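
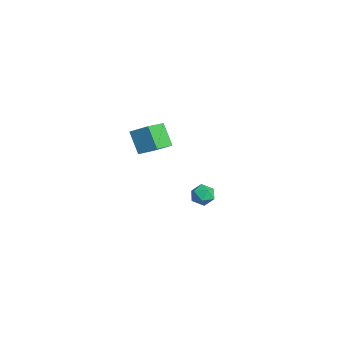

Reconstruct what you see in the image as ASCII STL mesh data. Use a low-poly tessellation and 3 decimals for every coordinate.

solid 
facet normal -0.558 0.766 -0.320
outer loop
vertex -0.509 -1.484 4.175
vertex 0.323 -1.317 3.125
vertex -1.132 -2.191 3.569
endloop
endfacet
facet normal -0.616 -0.124 0.778
outer loop
vertex -0.423 -3.163 3.975
vertex -0.509 -1.484 4.175
vertex -1.132 -2.191 3.569
endloop
endfacet
facet normal -0.558 0.766 -0.321
outer loop
vertex -1.132 -2.191 3.569
vertex 0.323 -1.317 3.125
vertex -0.299 -2.024 2.519
endloop
endfacet
facet normal -0.556 -0.631 -0.541
outer loop
vertex -0.299 -2.024 2.519
vertex -0.423 -3.163 3.975
vertex -1.132 -2.191 3.569
endloop
endfacet
facet normal 0.556 0.631 0.541
outer loop
vertex -0.509 -1.484 4.175
vertex 1.032 -2.289 3.531
vertex 0.323 -1.317 3.125
endloop
endfacet
facet normal -0.616 -0.124 0.778
outer loop
vertex 0.199 -2.456 4.581
vertex -0.509 -1.484 4.175
vertex -0.423 -3.163 3.975
endloop
endfacet
facet normal 0.556 0.631 0.541
outer loop
vertex 0.199 -2.456 4.581
vertex 1.032 -2.289 3.531
vertex -0.509 -1.484 4.175
endloop
endfacet
facet normal 0.616 0.125 -0.778
outer loop
vertex 0.323 -1.317 3.125
vertex 1.032 -2.289 3.531
vertex -0.299 -2.024 2.519
endloop
endfacet
facet normal -0.556 -0.631 -0.541
outer loop
vertex 0.409 -2.996 2.925
vertex -0.423 -3.163 3.975
vertex -0.299 -2.024 2.519
endloop
endfacet
facet normal 0.616 0.124 -0.778
outer loop
vertex -0.299 -2.024 2.519
vertex 1.032 -2.289 3.531
vertex 0.409 -2.996 2.925
endloop
endfacet
facet normal 0.558 -0.766 0.320
outer loop
vertex 0.409 -2.996 2.925
vertex 0.199 -2.456 4.581
vertex -0.423 -3.163 3.975
endloop
endfacet
facet normal 0.557 -0.766 0.320
outer loop
vertex 1.032 -2.289 3.531
vertex 0.199 -2.456 4.581
vertex 0.409 -2.996 2.925
endloop
endfacet
facet normal 0.042 -0.190 0.981
outer loop
vertex -2.284 1.358 -2.321
vertex -2.97 1.251 -2.312
vertex -2.537 0.722 -2.433
endloop
endfacet
facet normal 0.653 -0.376 0.658
outer loop
vertex -2.284 1.358 -2.321
vertex -2.537 0.722 -2.433
vertex -2.012 0.959 -2.819
endloop
endfacet
facet normal 0.919 0.204 0.338
outer loop
vertex -2.284 1.358 -2.321
vertex -2.012 0.959 -2.819
vertex -2.119 1.635 -2.936
endloop
endfacet
facet normal 0.472 0.749 0.464
outer loop
vertex -2.284 1.358 -2.321
vertex -2.119 1.635 -2.936
vertex -2.712 1.815 -2.623
endloop
endfacet
facet normal -0.068 0.505 0.860
outer loop
vertex -2.284 1.358 -2.321
vertex -2.712 1.815 -2.623
vertex -2.97 1.251 -2.312
endloop
endfacet
facet normal 0.498 -0.854 0.153
outer loop
vertex -2.012 0.959 -2.819
vertex -2.537 0.722 -2.433
vertex -2.528 0.605 -3.117
endloop
endfacet
facet normal -0.488 -0.554 0.674
outer loop
vertex -2.537 0.722 -2.433
vertex -2.97 1.251 -2.312
vertex -3.121 0.785 -2.804
endloop
endfacet
facet normal -0.668 0.570 0.479
outer loop
vertex -2.97 1.251 -2.312
vertex -2.712 1.815 -2.623
vertex -3.228 1.461 -2.921
endloop
endfacet
facet normal 0.207 0.965 -0.162
outer loop
vertex -2.712 1.815 -2.623
vertex -2.119 1.635 -2.936
vertex -2.703 1.698 -3.307
endloop
endfacet
facet normal 0.928 0.084 -0.364
outer loop
vertex -2.119 1.635 -2.936
vertex -2.012 0.959 -2.819
vertex -2.27 1.169 -3.428
endloop
endfacet
facet normal -0.472 -0.749 -0.464
outer loop
vertex -2.956 1.062 -3.419
vertex -2.528 0.605 -3.117
vertex -3.121 0.785 -2.804
endloop
endfacet
facet normal -0.919 -0.204 -0.338
outer loop
vertex -2.956 1.062 -3.419
vertex -3.121 0.785 -2.804
vertex -3.228 1.461 -2.921
endloop
endfacet
facet normal -0.653 0.376 -0.658
outer loop
vertex -2.956 1.062 -3.419
vertex -3.228 1.461 -2.921
vertex -2.703 1.698 -3.307
endloop
endfacet
facet normal -0.042 0.190 -0.981
outer loop
vertex -2.956 1.062 -3.419
vertex -2.703 1.698 -3.307
vertex -2.27 1.169 -3.428
endloop
endfacet
facet normal 0.068 -0.505 -0.860
outer loop
vertex -2.956 1.062 -3.419
vertex -2.27 1.169 -3.428
vertex -2.528 0.605 -3.117
endloop
endfacet
facet normal -0.207 -0.965 0.162
outer loop
vertex -3.121 0.785 -2.804
vertex -2.528 0.605 -3.117
vertex -2.537 0.722 -2.433
endloop
endfacet
facet normal -0.928 -0.084 0.364
outer loop
vertex -3.228 1.461 -2.921
vertex -3.121 0.785 -2.804
vertex -2.97 1.251 -2.312
endloop
endfacet
facet normal -0.498 0.854 -0.153
outer loop
vertex -2.703 1.698 -3.307
vertex -3.228 1.461 -2.921
vertex -2.712 1.815 -2.623
endloop
endfacet
facet normal 0.488 0.554 -0.674
outer loop
vertex -2.27 1.169 -3.428
vertex -2.703 1.698 -3.307
vertex -2.119 1.635 -2.936
endloop
endfacet
facet normal 0.668 -0.570 -0.479
outer loop
vertex -2.528 0.605 -3.117
vertex -2.27 1.169 -3.428
vertex -2.012 0.959 -2.819
endloop
endfacet

endsolid


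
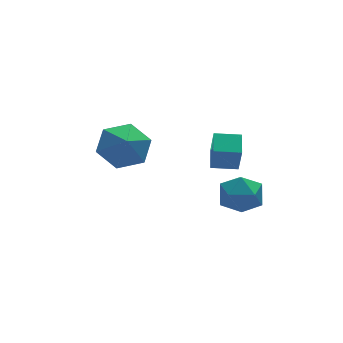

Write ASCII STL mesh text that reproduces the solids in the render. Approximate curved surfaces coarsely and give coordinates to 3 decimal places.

solid 
facet normal -0.134 0.638 0.758
outer loop
vertex 0.963 -3.05 -0.931
vertex 0.009 -3.304 -0.886
vertex 0.678 -3.798 -0.352
endloop
endfacet
facet normal 0.533 0.382 0.755
outer loop
vertex 0.963 -3.05 -0.931
vertex 0.678 -3.798 -0.352
vertex 1.502 -3.877 -0.893
endloop
endfacet
facet normal 0.828 0.546 0.127
outer loop
vertex 0.963 -3.05 -0.931
vertex 1.502 -3.877 -0.893
vertex 1.342 -3.432 -1.76
endloop
endfacet
facet normal 0.346 0.902 -0.257
outer loop
vertex 0.963 -3.05 -0.931
vertex 1.342 -3.432 -1.76
vertex 0.42 -3.077 -1.756
endloop
endfacet
facet normal -0.249 0.959 0.133
outer loop
vertex 0.963 -3.05 -0.931
vertex 0.42 -3.077 -1.756
vertex 0.009 -3.304 -0.886
endloop
endfacet
facet normal 0.496 -0.330 0.803
outer loop
vertex 1.502 -3.877 -0.893
vertex 0.678 -3.798 -0.352
vertex 0.88 -4.643 -0.824
endloop
endfacet
facet normal -0.583 0.084 0.808
outer loop
vertex 0.678 -3.798 -0.352
vertex 0.009 -3.304 -0.886
vertex -0.042 -4.288 -0.82
endloop
endfacet
facet normal -0.769 0.606 -0.205
outer loop
vertex 0.009 -3.304 -0.886
vertex 0.42 -3.077 -1.756
vertex -0.202 -3.843 -1.687
endloop
endfacet
facet normal 0.194 0.513 -0.836
outer loop
vertex 0.42 -3.077 -1.756
vertex 1.342 -3.432 -1.76
vertex 0.622 -3.922 -2.228
endloop
endfacet
facet normal 0.975 -0.065 -0.213
outer loop
vertex 1.342 -3.432 -1.76
vertex 1.502 -3.877 -0.893
vertex 1.291 -4.416 -1.694
endloop
endfacet
facet normal -0.346 -0.902 0.257
outer loop
vertex 0.337 -4.67 -1.649
vertex 0.88 -4.643 -0.824
vertex -0.042 -4.288 -0.82
endloop
endfacet
facet normal -0.828 -0.546 -0.127
outer loop
vertex 0.337 -4.67 -1.649
vertex -0.042 -4.288 -0.82
vertex -0.202 -3.843 -1.687
endloop
endfacet
facet normal -0.533 -0.382 -0.755
outer loop
vertex 0.337 -4.67 -1.649
vertex -0.202 -3.843 -1.687
vertex 0.622 -3.922 -2.228
endloop
endfacet
facet normal 0.134 -0.638 -0.758
outer loop
vertex 0.337 -4.67 -1.649
vertex 0.622 -3.922 -2.228
vertex 1.291 -4.416 -1.694
endloop
endfacet
facet normal 0.249 -0.959 -0.133
outer loop
vertex 0.337 -4.67 -1.649
vertex 1.291 -4.416 -1.694
vertex 0.88 -4.643 -0.824
endloop
endfacet
facet normal -0.194 -0.513 0.836
outer loop
vertex -0.042 -4.288 -0.82
vertex 0.88 -4.643 -0.824
vertex 0.678 -3.798 -0.352
endloop
endfacet
facet normal -0.975 0.065 0.213
outer loop
vertex -0.202 -3.843 -1.687
vertex -0.042 -4.288 -0.82
vertex 0.009 -3.304 -0.886
endloop
endfacet
facet normal -0.496 0.330 -0.803
outer loop
vertex 0.622 -3.922 -2.228
vertex -0.202 -3.843 -1.687
vertex 0.42 -3.077 -1.756
endloop
endfacet
facet normal 0.583 -0.084 -0.808
outer loop
vertex 1.291 -4.416 -1.694
vertex 0.622 -3.922 -2.228
vertex 1.342 -3.432 -1.76
endloop
endfacet
facet normal 0.769 -0.606 0.205
outer loop
vertex 0.88 -4.643 -0.824
vertex 1.291 -4.416 -1.694
vertex 1.502 -3.877 -0.893
endloop
endfacet
facet normal -0.933 0.351 0.081
outer loop
vertex -0.002 -2.647 0.55
vertex 0.37 -1.735 0.882
vertex 0.053 -2.203 -0.734
endloop
endfacet
facet normal -0.357 -0.878 -0.319
outer loop
vertex 1.07 -2.585 -0.822
vertex -0.002 -2.647 0.55
vertex 0.053 -2.203 -0.734
endloop
endfacet
facet normal -0.933 0.352 0.081
outer loop
vertex 0.053 -2.203 -0.734
vertex 0.37 -1.735 0.882
vertex 0.426 -1.29 -0.402
endloop
endfacet
facet normal 0.041 0.327 -0.944
outer loop
vertex 0.426 -1.29 -0.402
vertex 1.07 -2.585 -0.822
vertex 0.053 -2.203 -0.734
endloop
endfacet
facet normal -0.041 -0.327 0.944
outer loop
vertex -0.002 -2.647 0.55
vertex 1.387 -2.117 0.794
vertex 0.37 -1.735 0.882
endloop
endfacet
facet normal -0.358 -0.877 -0.320
outer loop
vertex 1.014 -3.03 0.462
vertex -0.002 -2.647 0.55
vertex 1.07 -2.585 -0.822
endloop
endfacet
facet normal -0.041 -0.327 0.944
outer loop
vertex 1.014 -3.03 0.462
vertex 1.387 -2.117 0.794
vertex -0.002 -2.647 0.55
endloop
endfacet
facet normal 0.357 0.878 0.320
outer loop
vertex 0.37 -1.735 0.882
vertex 1.387 -2.117 0.794
vertex 0.426 -1.29 -0.402
endloop
endfacet
facet normal 0.041 0.327 -0.944
outer loop
vertex 1.442 -1.673 -0.49
vertex 1.07 -2.585 -0.822
vertex 0.426 -1.29 -0.402
endloop
endfacet
facet normal 0.358 0.877 0.319
outer loop
vertex 0.426 -1.29 -0.402
vertex 1.387 -2.117 0.794
vertex 1.442 -1.673 -0.49
endloop
endfacet
facet normal 0.933 -0.351 -0.081
outer loop
vertex 1.442 -1.673 -0.49
vertex 1.014 -3.03 0.462
vertex 1.07 -2.585 -0.822
endloop
endfacet
facet normal 0.933 -0.351 -0.082
outer loop
vertex 1.387 -2.117 0.794
vertex 1.014 -3.03 0.462
vertex 1.442 -1.673 -0.49
endloop
endfacet
facet normal 0.103 0.673 -0.732
outer loop
vertex -2.693 -3.12 2.189
vertex -3.757 -3.057 2.097
vertex -3.239 -2.405 2.769
endloop
endfacet
facet normal 0.562 -0.218 0.798
outer loop
vertex -2.693 -3.12 2.189
vertex -3.239 -2.405 2.769
vertex -3.863 -3.743 2.843
endloop
endfacet
facet normal 0.104 0.673 -0.733
outer loop
vertex -3.239 -2.405 2.769
vertex -3.757 -3.057 2.097
vertex -4.303 -2.342 2.676
endloop
endfacet
facet normal -0.081 0.093 0.992
outer loop
vertex -3.239 -2.405 2.769
vertex -4.303 -2.342 2.676
vertex -3.863 -3.743 2.843
endloop
endfacet
facet normal 0.104 0.673 -0.733
outer loop
vertex -4.303 -2.342 2.676
vertex -3.757 -3.057 2.097
vertex -4.821 -2.994 2.004
endloop
endfacet
facet normal -0.713 -0.142 0.687
outer loop
vertex -4.303 -2.342 2.676
vertex -4.821 -2.994 2.004
vertex -3.863 -3.743 2.843
endloop
endfacet
facet normal 0.104 0.673 -0.732
outer loop
vertex -4.821 -2.994 2.004
vertex -3.757 -3.057 2.097
vertex -4.275 -3.709 1.424
endloop
endfacet
facet normal -0.702 -0.688 0.187
outer loop
vertex -4.821 -2.994 2.004
vertex -4.275 -3.709 1.424
vertex -3.863 -3.743 2.843
endloop
endfacet
facet normal 0.103 0.674 -0.732
outer loop
vertex -4.275 -3.709 1.424
vertex -3.757 -3.057 2.097
vertex -3.211 -3.771 1.517
endloop
endfacet
facet normal -0.058 -0.998 -0.007
outer loop
vertex -4.275 -3.709 1.424
vertex -3.211 -3.771 1.517
vertex -3.863 -3.743 2.843
endloop
endfacet
facet normal 0.103 0.673 -0.732
outer loop
vertex -3.211 -3.771 1.517
vertex -3.757 -3.057 2.097
vertex -2.693 -3.12 2.189
endloop
endfacet
facet normal 0.573 -0.763 0.298
outer loop
vertex -3.211 -3.771 1.517
vertex -2.693 -3.12 2.189
vertex -3.863 -3.743 2.843
endloop
endfacet

endsolid


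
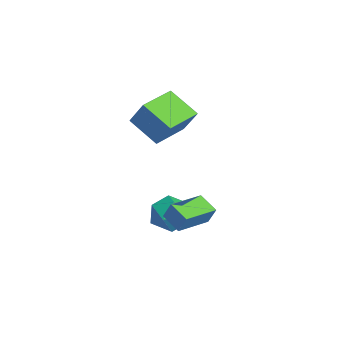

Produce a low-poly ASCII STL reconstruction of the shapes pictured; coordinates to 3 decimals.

solid 
facet normal 0.388 0.921 -0.025
outer loop
vertex -0.322 1.944 -2.32
vertex -0.51 2.051 -1.302
vertex 0.399 1.659 -1.626
endloop
endfacet
facet normal 0.694 0.502 -0.515
outer loop
vertex -0.322 1.944 -2.32
vertex 0.399 1.659 -1.626
vertex 0.213 1.062 -2.459
endloop
endfacet
facet normal 0.182 0.260 -0.948
outer loop
vertex -0.322 1.944 -2.32
vertex 0.213 1.062 -2.459
vertex -0.81 1.085 -2.649
endloop
endfacet
facet normal -0.439 0.528 -0.727
outer loop
vertex -0.322 1.944 -2.32
vertex -0.81 1.085 -2.649
vertex -1.257 1.696 -1.935
endloop
endfacet
facet normal -0.313 0.937 -0.156
outer loop
vertex -0.322 1.944 -2.32
vertex -1.257 1.696 -1.935
vertex -0.51 2.051 -1.302
endloop
endfacet
facet normal 0.982 -0.057 -0.178
outer loop
vertex 0.213 1.062 -2.459
vertex 0.399 1.659 -1.626
vertex 0.357 0.624 -1.525
endloop
endfacet
facet normal 0.487 0.621 0.615
outer loop
vertex 0.399 1.659 -1.626
vertex -0.51 2.051 -1.302
vertex -0.09 1.235 -0.811
endloop
endfacet
facet normal -0.648 0.646 0.403
outer loop
vertex -0.51 2.051 -1.302
vertex -1.257 1.696 -1.935
vertex -1.113 1.258 -1.001
endloop
endfacet
facet normal -0.854 -0.016 -0.521
outer loop
vertex -1.257 1.696 -1.935
vertex -0.81 1.085 -2.649
vertex -1.299 0.661 -1.834
endloop
endfacet
facet normal 0.153 -0.450 -0.880
outer loop
vertex -0.81 1.085 -2.649
vertex 0.213 1.062 -2.459
vertex -0.39 0.269 -2.158
endloop
endfacet
facet normal 0.439 -0.528 0.727
outer loop
vertex -0.578 0.376 -1.14
vertex 0.357 0.624 -1.525
vertex -0.09 1.235 -0.811
endloop
endfacet
facet normal -0.182 -0.260 0.948
outer loop
vertex -0.578 0.376 -1.14
vertex -0.09 1.235 -0.811
vertex -1.113 1.258 -1.001
endloop
endfacet
facet normal -0.694 -0.502 0.515
outer loop
vertex -0.578 0.376 -1.14
vertex -1.113 1.258 -1.001
vertex -1.299 0.661 -1.834
endloop
endfacet
facet normal -0.388 -0.921 0.025
outer loop
vertex -0.578 0.376 -1.14
vertex -1.299 0.661 -1.834
vertex -0.39 0.269 -2.158
endloop
endfacet
facet normal 0.313 -0.937 0.156
outer loop
vertex -0.578 0.376 -1.14
vertex -0.39 0.269 -2.158
vertex 0.357 0.624 -1.525
endloop
endfacet
facet normal 0.854 0.016 0.521
outer loop
vertex -0.09 1.235 -0.811
vertex 0.357 0.624 -1.525
vertex 0.399 1.659 -1.626
endloop
endfacet
facet normal -0.153 0.450 0.880
outer loop
vertex -1.113 1.258 -1.001
vertex -0.09 1.235 -0.811
vertex -0.51 2.051 -1.302
endloop
endfacet
facet normal -0.982 0.057 0.178
outer loop
vertex -1.299 0.661 -1.834
vertex -1.113 1.258 -1.001
vertex -1.257 1.696 -1.935
endloop
endfacet
facet normal -0.487 -0.621 -0.615
outer loop
vertex -0.39 0.269 -2.158
vertex -1.299 0.661 -1.834
vertex -0.81 1.085 -2.649
endloop
endfacet
facet normal 0.648 -0.646 -0.403
outer loop
vertex 0.357 0.624 -1.525
vertex -0.39 0.269 -2.158
vertex 0.213 1.062 -2.459
endloop
endfacet
facet normal -0.581 0.811 0.068
outer loop
vertex -4.336 2.213 3.713
vertex -3.171 3.129 2.745
vertex -5.087 1.784 2.403
endloop
endfacet
facet normal -0.658 -0.517 0.547
outer loop
vertex -3.989 0.251 2.275
vertex -4.336 2.213 3.713
vertex -5.087 1.784 2.403
endloop
endfacet
facet normal -0.581 0.811 0.068
outer loop
vertex -5.087 1.784 2.403
vertex -3.171 3.129 2.745
vertex -3.922 2.7 1.435
endloop
endfacet
facet normal -0.479 -0.273 -0.834
outer loop
vertex -3.922 2.7 1.435
vertex -3.989 0.251 2.275
vertex -5.087 1.784 2.403
endloop
endfacet
facet normal 0.479 0.273 0.834
outer loop
vertex -4.336 2.213 3.713
vertex -2.073 1.596 2.617
vertex -3.171 3.129 2.745
endloop
endfacet
facet normal -0.658 -0.517 0.547
outer loop
vertex -3.238 0.68 3.585
vertex -4.336 2.213 3.713
vertex -3.989 0.251 2.275
endloop
endfacet
facet normal 0.479 0.273 0.834
outer loop
vertex -3.238 0.68 3.585
vertex -2.073 1.596 2.617
vertex -4.336 2.213 3.713
endloop
endfacet
facet normal 0.658 0.517 -0.547
outer loop
vertex -3.171 3.129 2.745
vertex -2.073 1.596 2.617
vertex -3.922 2.7 1.435
endloop
endfacet
facet normal -0.479 -0.273 -0.834
outer loop
vertex -2.824 1.167 1.307
vertex -3.989 0.251 2.275
vertex -3.922 2.7 1.435
endloop
endfacet
facet normal 0.658 0.517 -0.547
outer loop
vertex -3.922 2.7 1.435
vertex -2.073 1.596 2.617
vertex -2.824 1.167 1.307
endloop
endfacet
facet normal 0.581 -0.811 -0.068
outer loop
vertex -2.824 1.167 1.307
vertex -3.238 0.68 3.585
vertex -3.989 0.251 2.275
endloop
endfacet
facet normal 0.581 -0.811 -0.068
outer loop
vertex -2.073 1.596 2.617
vertex -3.238 0.68 3.585
vertex -2.824 1.167 1.307
endloop
endfacet
facet normal -0.826 -0.388 0.408
outer loop
vertex 1.268 0.738 -0.039
vertex 0.468 2.262 -0.209
vertex 0.959 0.479 -0.91
endloop
endfacet
facet normal 0.462 -0.881 0.098
outer loop
vertex 1.852 0.898 -1.351
vertex 1.268 0.738 -0.039
vertex 0.959 0.479 -0.91
endloop
endfacet
facet normal -0.826 -0.388 0.408
outer loop
vertex 0.959 0.479 -0.91
vertex 0.468 2.262 -0.209
vertex 0.159 2.003 -1.08
endloop
endfacet
facet normal -0.322 -0.270 -0.908
outer loop
vertex 0.159 2.003 -1.08
vertex 1.852 0.898 -1.351
vertex 0.959 0.479 -0.91
endloop
endfacet
facet normal 0.322 0.270 0.908
outer loop
vertex 1.268 0.738 -0.039
vertex 1.361 2.681 -0.65
vertex 0.468 2.262 -0.209
endloop
endfacet
facet normal 0.462 -0.881 0.098
outer loop
vertex 2.161 1.157 -0.48
vertex 1.268 0.738 -0.039
vertex 1.852 0.898 -1.351
endloop
endfacet
facet normal 0.322 0.270 0.908
outer loop
vertex 2.161 1.157 -0.48
vertex 1.361 2.681 -0.65
vertex 1.268 0.738 -0.039
endloop
endfacet
facet normal -0.462 0.881 -0.098
outer loop
vertex 0.468 2.262 -0.209
vertex 1.361 2.681 -0.65
vertex 0.159 2.003 -1.08
endloop
endfacet
facet normal -0.322 -0.270 -0.908
outer loop
vertex 1.052 2.422 -1.521
vertex 1.852 0.898 -1.351
vertex 0.159 2.003 -1.08
endloop
endfacet
facet normal -0.462 0.881 -0.098
outer loop
vertex 0.159 2.003 -1.08
vertex 1.361 2.681 -0.65
vertex 1.052 2.422 -1.521
endloop
endfacet
facet normal 0.826 0.388 -0.408
outer loop
vertex 1.052 2.422 -1.521
vertex 2.161 1.157 -0.48
vertex 1.852 0.898 -1.351
endloop
endfacet
facet normal 0.826 0.388 -0.408
outer loop
vertex 1.361 2.681 -0.65
vertex 2.161 1.157 -0.48
vertex 1.052 2.422 -1.521
endloop
endfacet

endsolid


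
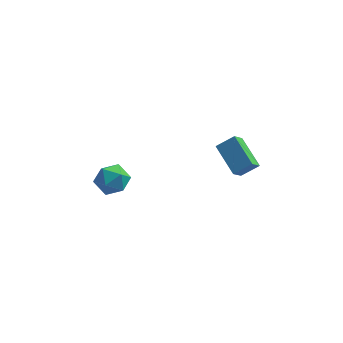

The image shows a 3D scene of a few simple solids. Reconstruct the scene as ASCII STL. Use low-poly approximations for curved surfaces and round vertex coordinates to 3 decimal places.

solid 
facet normal -0.536 0.732 0.422
outer loop
vertex 1.502 -2.359 4.169
vertex 1.776 -1.8 3.547
vertex 0.764 -2.592 3.636
endloop
endfacet
facet normal -0.310 -0.635 0.707
outer loop
vertex 1.604 -3.74 2.973
vertex 1.502 -2.359 4.169
vertex 0.764 -2.592 3.636
endloop
endfacet
facet normal -0.535 0.731 0.423
outer loop
vertex 0.764 -2.592 3.636
vertex 1.776 -1.8 3.547
vertex 1.037 -2.032 3.014
endloop
endfacet
facet normal -0.786 -0.247 -0.567
outer loop
vertex 1.037 -2.032 3.014
vertex 1.604 -3.74 2.973
vertex 0.764 -2.592 3.636
endloop
endfacet
facet normal 0.785 0.247 0.568
outer loop
vertex 1.502 -2.359 4.169
vertex 2.616 -2.948 2.884
vertex 1.776 -1.8 3.547
endloop
endfacet
facet normal -0.311 -0.635 0.707
outer loop
vertex 2.343 -3.508 3.506
vertex 1.502 -2.359 4.169
vertex 1.604 -3.74 2.973
endloop
endfacet
facet normal 0.785 0.247 0.567
outer loop
vertex 2.343 -3.508 3.506
vertex 2.616 -2.948 2.884
vertex 1.502 -2.359 4.169
endloop
endfacet
facet normal 0.310 0.635 -0.707
outer loop
vertex 1.776 -1.8 3.547
vertex 2.616 -2.948 2.884
vertex 1.037 -2.032 3.014
endloop
endfacet
facet normal -0.785 -0.247 -0.568
outer loop
vertex 1.878 -3.181 2.351
vertex 1.604 -3.74 2.973
vertex 1.037 -2.032 3.014
endloop
endfacet
facet normal 0.310 0.635 -0.707
outer loop
vertex 1.037 -2.032 3.014
vertex 2.616 -2.948 2.884
vertex 1.878 -3.181 2.351
endloop
endfacet
facet normal 0.534 -0.732 -0.422
outer loop
vertex 1.878 -3.181 2.351
vertex 2.343 -3.508 3.506
vertex 1.604 -3.74 2.973
endloop
endfacet
facet normal 0.536 -0.731 -0.423
outer loop
vertex 2.616 -2.948 2.884
vertex 2.343 -3.508 3.506
vertex 1.878 -3.181 2.351
endloop
endfacet
facet normal -0.101 0.974 0.203
outer loop
vertex -3.39 -1.981 0.693
vertex -4.097 -2.143 1.119
vertex -3.355 -2.149 1.516
endloop
endfacet
facet normal 0.588 0.797 0.138
outer loop
vertex -3.39 -1.981 0.693
vertex -3.355 -2.149 1.516
vertex -2.784 -2.48 0.995
endloop
endfacet
facet normal 0.684 0.521 -0.512
outer loop
vertex -3.39 -1.981 0.693
vertex -2.784 -2.48 0.995
vertex -3.172 -2.678 0.275
endloop
endfacet
facet normal 0.055 0.526 -0.849
outer loop
vertex -3.39 -1.981 0.693
vertex -3.172 -2.678 0.275
vertex -3.984 -2.469 0.352
endloop
endfacet
facet normal -0.430 0.807 -0.406
outer loop
vertex -3.39 -1.981 0.693
vertex -3.984 -2.469 0.352
vertex -4.097 -2.143 1.119
endloop
endfacet
facet normal 0.731 0.289 0.618
outer loop
vertex -2.784 -2.48 0.995
vertex -3.355 -2.149 1.516
vertex -3.116 -2.951 1.608
endloop
endfacet
facet normal -0.382 0.575 0.723
outer loop
vertex -3.355 -2.149 1.516
vertex -4.097 -2.143 1.119
vertex -3.928 -2.742 1.685
endloop
endfacet
facet normal -0.916 0.303 -0.264
outer loop
vertex -4.097 -2.143 1.119
vertex -3.984 -2.469 0.352
vertex -4.316 -2.94 0.965
endloop
endfacet
facet normal -0.132 -0.152 -0.980
outer loop
vertex -3.984 -2.469 0.352
vertex -3.172 -2.678 0.275
vertex -3.745 -3.271 0.444
endloop
endfacet
facet normal 0.887 -0.160 -0.434
outer loop
vertex -3.172 -2.678 0.275
vertex -2.784 -2.48 0.995
vertex -3.003 -3.277 0.841
endloop
endfacet
facet normal -0.055 -0.526 0.849
outer loop
vertex -3.71 -3.439 1.267
vertex -3.116 -2.951 1.608
vertex -3.928 -2.742 1.685
endloop
endfacet
facet normal -0.684 -0.521 0.512
outer loop
vertex -3.71 -3.439 1.267
vertex -3.928 -2.742 1.685
vertex -4.316 -2.94 0.965
endloop
endfacet
facet normal -0.588 -0.797 -0.138
outer loop
vertex -3.71 -3.439 1.267
vertex -4.316 -2.94 0.965
vertex -3.745 -3.271 0.444
endloop
endfacet
facet normal 0.101 -0.974 -0.203
outer loop
vertex -3.71 -3.439 1.267
vertex -3.745 -3.271 0.444
vertex -3.003 -3.277 0.841
endloop
endfacet
facet normal 0.430 -0.807 0.406
outer loop
vertex -3.71 -3.439 1.267
vertex -3.003 -3.277 0.841
vertex -3.116 -2.951 1.608
endloop
endfacet
facet normal 0.132 0.152 0.980
outer loop
vertex -3.928 -2.742 1.685
vertex -3.116 -2.951 1.608
vertex -3.355 -2.149 1.516
endloop
endfacet
facet normal -0.887 0.160 0.434
outer loop
vertex -4.316 -2.94 0.965
vertex -3.928 -2.742 1.685
vertex -4.097 -2.143 1.119
endloop
endfacet
facet normal -0.731 -0.289 -0.618
outer loop
vertex -3.745 -3.271 0.444
vertex -4.316 -2.94 0.965
vertex -3.984 -2.469 0.352
endloop
endfacet
facet normal 0.382 -0.575 -0.723
outer loop
vertex -3.003 -3.277 0.841
vertex -3.745 -3.271 0.444
vertex -3.172 -2.678 0.275
endloop
endfacet
facet normal 0.916 -0.303 0.264
outer loop
vertex -3.116 -2.951 1.608
vertex -3.003 -3.277 0.841
vertex -2.784 -2.48 0.995
endloop
endfacet

endsolid


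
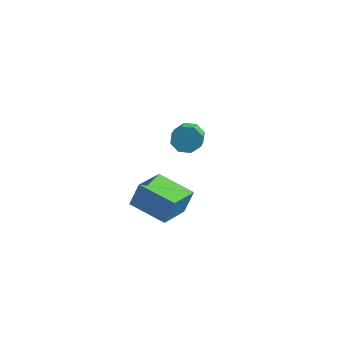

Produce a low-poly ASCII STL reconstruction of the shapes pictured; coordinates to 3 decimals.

solid 
facet normal -0.387 0.791 -0.475
outer loop
vertex 0.246 3.48 -4.779
vertex -0.135 3.684 -4.129
vertex 0.566 3.845 -4.432
endloop
endfacet
facet normal 0.751 -0.030 -0.660
outer loop
vertex 0.246 3.48 -4.779
vertex 0.566 3.845 -4.432
vertex 0.895 2.152 -3.98
endloop
endfacet
facet normal 0.751 -0.030 -0.660
outer loop
vertex 0.895 2.152 -3.98
vertex 0.566 3.845 -4.432
vertex 1.215 2.517 -3.633
endloop
endfacet
facet normal 0.387 -0.791 0.475
outer loop
vertex 0.895 2.152 -3.98
vertex 1.215 2.517 -3.633
vertex 0.515 2.356 -3.331
endloop
endfacet
facet normal -0.387 0.791 -0.474
outer loop
vertex 0.566 3.845 -4.432
vertex -0.135 3.684 -4.129
vertex 0.476 4.116 -3.907
endloop
endfacet
facet normal 0.910 0.411 -0.056
outer loop
vertex 0.566 3.845 -4.432
vertex 0.476 4.116 -3.907
vertex 1.215 2.517 -3.633
endloop
endfacet
facet normal 0.910 0.411 -0.056
outer loop
vertex 1.215 2.517 -3.633
vertex 0.476 4.116 -3.907
vertex 1.125 2.788 -3.109
endloop
endfacet
facet normal 0.387 -0.790 0.475
outer loop
vertex 1.215 2.517 -3.633
vertex 1.125 2.788 -3.109
vertex 0.515 2.356 -3.331
endloop
endfacet
facet normal -0.386 0.791 -0.475
outer loop
vertex 0.476 4.116 -3.907
vertex -0.135 3.684 -4.129
vertex 0.028 4.134 -3.513
endloop
endfacet
facet normal 0.536 0.612 0.582
outer loop
vertex 0.476 4.116 -3.907
vertex 0.028 4.134 -3.513
vertex 1.125 2.788 -3.109
endloop
endfacet
facet normal 0.536 0.612 0.582
outer loop
vertex 1.125 2.788 -3.109
vertex 0.028 4.134 -3.513
vertex 0.677 2.806 -2.715
endloop
endfacet
facet normal 0.387 -0.790 0.476
outer loop
vertex 1.125 2.788 -3.109
vertex 0.677 2.806 -2.715
vertex 0.515 2.356 -3.331
endloop
endfacet
facet normal -0.387 0.790 -0.475
outer loop
vertex 0.028 4.134 -3.513
vertex -0.135 3.684 -4.129
vertex -0.515 3.888 -3.48
endloop
endfacet
facet normal -0.152 0.453 0.878
outer loop
vertex 0.028 4.134 -3.513
vertex -0.515 3.888 -3.48
vertex 0.677 2.806 -2.715
endloop
endfacet
facet normal -0.151 0.454 0.878
outer loop
vertex 0.677 2.806 -2.715
vertex -0.515 3.888 -3.48
vertex 0.134 2.56 -2.681
endloop
endfacet
facet normal 0.388 -0.790 0.475
outer loop
vertex 0.677 2.806 -2.715
vertex 0.134 2.56 -2.681
vertex 0.515 2.356 -3.331
endloop
endfacet
facet normal -0.387 0.791 -0.475
outer loop
vertex -0.515 3.888 -3.48
vertex -0.135 3.684 -4.129
vertex -0.835 3.523 -3.827
endloop
endfacet
facet normal -0.751 0.030 0.660
outer loop
vertex -0.515 3.888 -3.48
vertex -0.835 3.523 -3.827
vertex 0.134 2.56 -2.681
endloop
endfacet
facet normal -0.751 0.030 0.660
outer loop
vertex 0.134 2.56 -2.681
vertex -0.835 3.523 -3.827
vertex -0.186 2.195 -3.028
endloop
endfacet
facet normal 0.387 -0.791 0.475
outer loop
vertex 0.134 2.56 -2.681
vertex -0.186 2.195 -3.028
vertex 0.515 2.356 -3.331
endloop
endfacet
facet normal -0.387 0.790 -0.475
outer loop
vertex -0.835 3.523 -3.827
vertex -0.135 3.684 -4.129
vertex -0.745 3.252 -4.351
endloop
endfacet
facet normal -0.910 -0.411 0.056
outer loop
vertex -0.835 3.523 -3.827
vertex -0.745 3.252 -4.351
vertex -0.186 2.195 -3.028
endloop
endfacet
facet normal -0.910 -0.411 0.056
outer loop
vertex -0.186 2.195 -3.028
vertex -0.745 3.252 -4.351
vertex -0.096 1.924 -3.553
endloop
endfacet
facet normal 0.387 -0.791 0.474
outer loop
vertex -0.186 2.195 -3.028
vertex -0.096 1.924 -3.553
vertex 0.515 2.356 -3.331
endloop
endfacet
facet normal -0.387 0.790 -0.476
outer loop
vertex -0.745 3.252 -4.351
vertex -0.135 3.684 -4.129
vertex -0.297 3.234 -4.745
endloop
endfacet
facet normal -0.536 -0.612 -0.582
outer loop
vertex -0.745 3.252 -4.351
vertex -0.297 3.234 -4.745
vertex -0.096 1.924 -3.553
endloop
endfacet
facet normal -0.536 -0.612 -0.582
outer loop
vertex -0.096 1.924 -3.553
vertex -0.297 3.234 -4.745
vertex 0.352 1.906 -3.947
endloop
endfacet
facet normal 0.386 -0.791 0.475
outer loop
vertex -0.096 1.924 -3.553
vertex 0.352 1.906 -3.947
vertex 0.515 2.356 -3.331
endloop
endfacet
facet normal -0.388 0.790 -0.475
outer loop
vertex -0.297 3.234 -4.745
vertex -0.135 3.684 -4.129
vertex 0.246 3.48 -4.779
endloop
endfacet
facet normal 0.151 -0.454 -0.878
outer loop
vertex -0.297 3.234 -4.745
vertex 0.246 3.48 -4.779
vertex 0.352 1.906 -3.947
endloop
endfacet
facet normal 0.152 -0.454 -0.878
outer loop
vertex 0.352 1.906 -3.947
vertex 0.246 3.48 -4.779
vertex 0.895 2.152 -3.98
endloop
endfacet
facet normal 0.387 -0.790 0.475
outer loop
vertex 0.352 1.906 -3.947
vertex 0.895 2.152 -3.98
vertex 0.515 2.356 -3.331
endloop
endfacet
facet normal -0.972 0.044 0.232
outer loop
vertex 1.346 -3.126 -2.528
vertex 1.317 -1.404 -2.976
vertex 1.038 -3.452 -3.759
endloop
endfacet
facet normal 0.017 -0.968 0.252
outer loop
vertex 2.903 -3.536 -4.204
vertex 1.346 -3.126 -2.528
vertex 1.038 -3.452 -3.759
endloop
endfacet
facet normal -0.972 0.044 0.232
outer loop
vertex 1.038 -3.452 -3.759
vertex 1.317 -1.404 -2.976
vertex 1.008 -1.73 -4.207
endloop
endfacet
facet normal -0.235 -0.249 -0.940
outer loop
vertex 1.008 -1.73 -4.207
vertex 2.903 -3.536 -4.204
vertex 1.038 -3.452 -3.759
endloop
endfacet
facet normal 0.235 0.248 0.940
outer loop
vertex 1.346 -3.126 -2.528
vertex 3.182 -1.488 -3.421
vertex 1.317 -1.404 -2.976
endloop
endfacet
facet normal 0.017 -0.968 0.252
outer loop
vertex 3.212 -3.21 -2.973
vertex 1.346 -3.126 -2.528
vertex 2.903 -3.536 -4.204
endloop
endfacet
facet normal 0.235 0.249 0.940
outer loop
vertex 3.212 -3.21 -2.973
vertex 3.182 -1.488 -3.421
vertex 1.346 -3.126 -2.528
endloop
endfacet
facet normal -0.017 0.968 -0.252
outer loop
vertex 1.317 -1.404 -2.976
vertex 3.182 -1.488 -3.421
vertex 1.008 -1.73 -4.207
endloop
endfacet
facet normal -0.235 -0.248 -0.940
outer loop
vertex 2.874 -1.814 -4.652
vertex 2.903 -3.536 -4.204
vertex 1.008 -1.73 -4.207
endloop
endfacet
facet normal -0.017 0.968 -0.252
outer loop
vertex 1.008 -1.73 -4.207
vertex 3.182 -1.488 -3.421
vertex 2.874 -1.814 -4.652
endloop
endfacet
facet normal 0.972 -0.044 -0.232
outer loop
vertex 2.874 -1.814 -4.652
vertex 3.212 -3.21 -2.973
vertex 2.903 -3.536 -4.204
endloop
endfacet
facet normal 0.972 -0.043 -0.232
outer loop
vertex 3.182 -1.488 -3.421
vertex 3.212 -3.21 -2.973
vertex 2.874 -1.814 -4.652
endloop
endfacet

endsolid


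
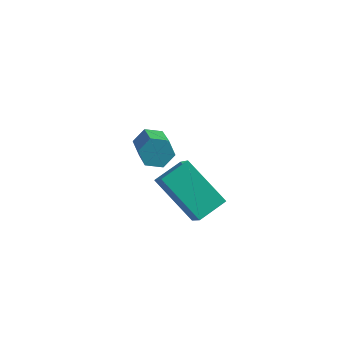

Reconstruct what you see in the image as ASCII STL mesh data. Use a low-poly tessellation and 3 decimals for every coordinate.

solid 
facet normal -0.451 0.740 -0.500
outer loop
vertex -0.177 2.222 -1.037
vertex -0.703 1.988 -0.909
vertex -0.46 2.382 -0.545
endloop
endfacet
facet normal 0.753 0.616 0.233
outer loop
vertex -0.177 2.222 -1.037
vertex -0.46 2.382 -0.545
vertex 0.49 1.127 -0.298
endloop
endfacet
facet normal 0.753 0.616 0.233
outer loop
vertex 0.49 1.127 -0.298
vertex -0.46 2.382 -0.545
vertex 0.207 1.287 0.194
endloop
endfacet
facet normal 0.450 -0.740 0.500
outer loop
vertex 0.49 1.127 -0.298
vertex 0.207 1.287 0.194
vertex -0.037 0.892 -0.171
endloop
endfacet
facet normal -0.451 0.740 -0.500
outer loop
vertex -0.46 2.382 -0.545
vertex -0.703 1.988 -0.909
vertex -0.986 2.148 -0.417
endloop
endfacet
facet normal -0.038 0.543 0.839
outer loop
vertex -0.46 2.382 -0.545
vertex -0.986 2.148 -0.417
vertex 0.207 1.287 0.194
endloop
endfacet
facet normal -0.038 0.543 0.839
outer loop
vertex 0.207 1.287 0.194
vertex -0.986 2.148 -0.417
vertex -0.319 1.053 0.322
endloop
endfacet
facet normal 0.451 -0.740 0.499
outer loop
vertex 0.207 1.287 0.194
vertex -0.319 1.053 0.322
vertex -0.037 0.892 -0.171
endloop
endfacet
facet normal -0.450 0.740 -0.500
outer loop
vertex -0.986 2.148 -0.417
vertex -0.703 1.988 -0.909
vertex -1.23 1.753 -0.782
endloop
endfacet
facet normal -0.791 -0.072 0.607
outer loop
vertex -0.986 2.148 -0.417
vertex -1.23 1.753 -0.782
vertex -0.319 1.053 0.322
endloop
endfacet
facet normal -0.791 -0.072 0.607
outer loop
vertex -0.319 1.053 0.322
vertex -1.23 1.753 -0.782
vertex -0.563 0.658 -0.043
endloop
endfacet
facet normal 0.451 -0.740 0.499
outer loop
vertex -0.319 1.053 0.322
vertex -0.563 0.658 -0.043
vertex -0.037 0.892 -0.171
endloop
endfacet
facet normal -0.450 0.740 -0.500
outer loop
vertex -1.23 1.753 -0.782
vertex -0.703 1.988 -0.909
vertex -0.947 1.593 -1.274
endloop
endfacet
facet normal -0.753 -0.616 -0.233
outer loop
vertex -1.23 1.753 -0.782
vertex -0.947 1.593 -1.274
vertex -0.563 0.658 -0.043
endloop
endfacet
facet normal -0.753 -0.616 -0.233
outer loop
vertex -0.563 0.658 -0.043
vertex -0.947 1.593 -1.274
vertex -0.28 0.498 -0.535
endloop
endfacet
facet normal 0.451 -0.740 0.500
outer loop
vertex -0.563 0.658 -0.043
vertex -0.28 0.498 -0.535
vertex -0.037 0.892 -0.171
endloop
endfacet
facet normal -0.451 0.740 -0.499
outer loop
vertex -0.947 1.593 -1.274
vertex -0.703 1.988 -0.909
vertex -0.421 1.827 -1.402
endloop
endfacet
facet normal 0.038 -0.543 -0.839
outer loop
vertex -0.947 1.593 -1.274
vertex -0.421 1.827 -1.402
vertex -0.28 0.498 -0.535
endloop
endfacet
facet normal 0.038 -0.543 -0.839
outer loop
vertex -0.28 0.498 -0.535
vertex -0.421 1.827 -1.402
vertex 0.246 0.732 -0.663
endloop
endfacet
facet normal 0.451 -0.740 0.500
outer loop
vertex -0.28 0.498 -0.535
vertex 0.246 0.732 -0.663
vertex -0.037 0.892 -0.171
endloop
endfacet
facet normal -0.451 0.740 -0.499
outer loop
vertex -0.421 1.827 -1.402
vertex -0.703 1.988 -0.909
vertex -0.177 2.222 -1.037
endloop
endfacet
facet normal 0.791 0.072 -0.607
outer loop
vertex -0.421 1.827 -1.402
vertex -0.177 2.222 -1.037
vertex 0.246 0.732 -0.663
endloop
endfacet
facet normal 0.791 0.072 -0.607
outer loop
vertex 0.246 0.732 -0.663
vertex -0.177 2.222 -1.037
vertex 0.49 1.127 -0.298
endloop
endfacet
facet normal 0.450 -0.740 0.500
outer loop
vertex 0.246 0.732 -0.663
vertex 0.49 1.127 -0.298
vertex -0.037 0.892 -0.171
endloop
endfacet
facet normal -0.492 -0.810 -0.319
outer loop
vertex 2.803 -2.719 0.966
vertex 1.445 -2.326 2.064
vertex 2.333 -2.121 0.171
endloop
endfacet
facet normal 0.759 -0.219 -0.614
outer loop
vertex 2.835 -1.294 0.496
vertex 2.803 -2.719 0.966
vertex 2.333 -2.121 0.171
endloop
endfacet
facet normal -0.492 -0.810 -0.319
outer loop
vertex 2.333 -2.121 0.171
vertex 1.445 -2.326 2.064
vertex 0.975 -1.728 1.269
endloop
endfacet
facet normal -0.427 0.543 -0.723
outer loop
vertex 0.975 -1.728 1.269
vertex 2.835 -1.294 0.496
vertex 2.333 -2.121 0.171
endloop
endfacet
facet normal 0.427 -0.543 0.723
outer loop
vertex 2.803 -2.719 0.966
vertex 1.947 -1.499 2.389
vertex 1.445 -2.326 2.064
endloop
endfacet
facet normal 0.759 -0.219 -0.614
outer loop
vertex 3.305 -1.892 1.291
vertex 2.803 -2.719 0.966
vertex 2.835 -1.294 0.496
endloop
endfacet
facet normal 0.427 -0.543 0.723
outer loop
vertex 3.305 -1.892 1.291
vertex 1.947 -1.499 2.389
vertex 2.803 -2.719 0.966
endloop
endfacet
facet normal -0.759 0.219 0.614
outer loop
vertex 1.445 -2.326 2.064
vertex 1.947 -1.499 2.389
vertex 0.975 -1.728 1.269
endloop
endfacet
facet normal -0.427 0.543 -0.723
outer loop
vertex 1.477 -0.901 1.594
vertex 2.835 -1.294 0.496
vertex 0.975 -1.728 1.269
endloop
endfacet
facet normal -0.759 0.219 0.614
outer loop
vertex 0.975 -1.728 1.269
vertex 1.947 -1.499 2.389
vertex 1.477 -0.901 1.594
endloop
endfacet
facet normal 0.492 0.810 0.319
outer loop
vertex 1.477 -0.901 1.594
vertex 3.305 -1.892 1.291
vertex 2.835 -1.294 0.496
endloop
endfacet
facet normal 0.492 0.810 0.319
outer loop
vertex 1.947 -1.499 2.389
vertex 3.305 -1.892 1.291
vertex 1.477 -0.901 1.594
endloop
endfacet

endsolid


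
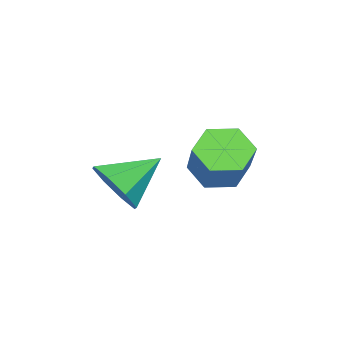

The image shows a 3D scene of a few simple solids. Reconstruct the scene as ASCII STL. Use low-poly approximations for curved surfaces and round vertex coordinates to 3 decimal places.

solid 
facet normal -0.570 -0.436 -0.697
outer loop
vertex -1.287 -2.162 0.141
vertex -1.971 -2.124 0.677
vertex -1.808 -1.466 0.132
endloop
endfacet
facet normal 0.562 0.412 -0.717
outer loop
vertex -1.287 -2.162 0.141
vertex -1.808 -1.466 0.132
vertex -0.284 -1.395 1.368
endloop
endfacet
facet normal 0.563 0.411 -0.717
outer loop
vertex -0.284 -1.395 1.368
vertex -1.808 -1.466 0.132
vertex -0.806 -0.698 1.358
endloop
endfacet
facet normal 0.569 0.436 0.697
outer loop
vertex -0.284 -1.395 1.368
vertex -0.806 -0.698 1.358
vertex -0.969 -1.356 1.903
endloop
endfacet
facet normal -0.570 -0.436 -0.697
outer loop
vertex -1.808 -1.466 0.132
vertex -1.971 -2.124 0.677
vertex -2.492 -1.427 0.667
endloop
endfacet
facet normal -0.237 0.899 -0.369
outer loop
vertex -1.808 -1.466 0.132
vertex -2.492 -1.427 0.667
vertex -0.806 -0.698 1.358
endloop
endfacet
facet normal -0.238 0.899 -0.368
outer loop
vertex -0.806 -0.698 1.358
vertex -2.492 -1.427 0.667
vertex -1.49 -0.66 1.894
endloop
endfacet
facet normal 0.570 0.436 0.697
outer loop
vertex -0.806 -0.698 1.358
vertex -1.49 -0.66 1.894
vertex -0.969 -1.356 1.903
endloop
endfacet
facet normal -0.569 -0.436 -0.697
outer loop
vertex -2.492 -1.427 0.667
vertex -1.971 -2.124 0.677
vertex -2.656 -2.085 1.212
endloop
endfacet
facet normal -0.800 0.488 0.348
outer loop
vertex -2.492 -1.427 0.667
vertex -2.656 -2.085 1.212
vertex -1.49 -0.66 1.894
endloop
endfacet
facet normal -0.800 0.488 0.349
outer loop
vertex -1.49 -0.66 1.894
vertex -2.656 -2.085 1.212
vertex -1.653 -1.318 2.439
endloop
endfacet
facet normal 0.570 0.436 0.697
outer loop
vertex -1.49 -0.66 1.894
vertex -1.653 -1.318 2.439
vertex -0.969 -1.356 1.903
endloop
endfacet
facet normal -0.569 -0.436 -0.697
outer loop
vertex -2.656 -2.085 1.212
vertex -1.971 -2.124 0.677
vertex -2.134 -2.782 1.222
endloop
endfacet
facet normal -0.563 -0.411 0.717
outer loop
vertex -2.656 -2.085 1.212
vertex -2.134 -2.782 1.222
vertex -1.653 -1.318 2.439
endloop
endfacet
facet normal -0.562 -0.412 0.717
outer loop
vertex -1.653 -1.318 2.439
vertex -2.134 -2.782 1.222
vertex -1.132 -2.014 2.448
endloop
endfacet
facet normal 0.570 0.436 0.697
outer loop
vertex -1.653 -1.318 2.439
vertex -1.132 -2.014 2.448
vertex -0.969 -1.356 1.903
endloop
endfacet
facet normal -0.570 -0.436 -0.697
outer loop
vertex -2.134 -2.782 1.222
vertex -1.971 -2.124 0.677
vertex -1.45 -2.82 0.686
endloop
endfacet
facet normal 0.238 -0.899 0.368
outer loop
vertex -2.134 -2.782 1.222
vertex -1.45 -2.82 0.686
vertex -1.132 -2.014 2.448
endloop
endfacet
facet normal 0.237 -0.899 0.368
outer loop
vertex -1.132 -2.014 2.448
vertex -1.45 -2.82 0.686
vertex -0.448 -2.053 1.913
endloop
endfacet
facet normal 0.570 0.436 0.697
outer loop
vertex -1.132 -2.014 2.448
vertex -0.448 -2.053 1.913
vertex -0.969 -1.356 1.903
endloop
endfacet
facet normal -0.570 -0.436 -0.697
outer loop
vertex -1.45 -2.82 0.686
vertex -1.971 -2.124 0.677
vertex -1.287 -2.162 0.141
endloop
endfacet
facet normal 0.800 -0.487 -0.349
outer loop
vertex -1.45 -2.82 0.686
vertex -1.287 -2.162 0.141
vertex -0.448 -2.053 1.913
endloop
endfacet
facet normal 0.800 -0.488 -0.349
outer loop
vertex -0.448 -2.053 1.913
vertex -1.287 -2.162 0.141
vertex -0.284 -1.395 1.368
endloop
endfacet
facet normal 0.569 0.436 0.697
outer loop
vertex -0.448 -2.053 1.913
vertex -0.284 -1.395 1.368
vertex -0.969 -1.356 1.903
endloop
endfacet
facet normal 0.724 -0.454 -0.519
outer loop
vertex 0.433 -3.597 0.2
vertex -0.179 -4.367 0.019
vertex 0.03 -3.505 -0.443
endloop
endfacet
facet normal 0.036 0.992 0.119
outer loop
vertex 0.433 -3.597 0.2
vertex 0.03 -3.505 -0.443
vertex -1.381 -3.613 0.881
endloop
endfacet
facet normal 0.724 -0.454 -0.519
outer loop
vertex 0.03 -3.505 -0.443
vertex -0.179 -4.367 0.019
vertex -0.496 -3.918 -0.816
endloop
endfacet
facet normal -0.404 0.840 -0.362
outer loop
vertex 0.03 -3.505 -0.443
vertex -0.496 -3.918 -0.816
vertex -1.381 -3.613 0.881
endloop
endfacet
facet normal 0.724 -0.454 -0.519
outer loop
vertex -0.496 -3.918 -0.816
vertex -0.179 -4.367 0.019
vertex -0.836 -4.594 -0.699
endloop
endfacet
facet normal -0.813 0.325 -0.483
outer loop
vertex -0.496 -3.918 -0.816
vertex -0.836 -4.594 -0.699
vertex -1.381 -3.613 0.881
endloop
endfacet
facet normal 0.724 -0.454 -0.519
outer loop
vertex -0.836 -4.594 -0.699
vertex -0.179 -4.367 0.019
vertex -0.791 -5.137 -0.162
endloop
endfacet
facet normal -0.953 -0.250 -0.173
outer loop
vertex -0.836 -4.594 -0.699
vertex -0.791 -5.137 -0.162
vertex -1.381 -3.613 0.881
endloop
endfacet
facet normal 0.725 -0.454 -0.519
outer loop
vertex -0.791 -5.137 -0.162
vertex -0.179 -4.367 0.019
vertex -0.387 -5.228 0.482
endloop
endfacet
facet normal -0.740 -0.551 0.386
outer loop
vertex -0.791 -5.137 -0.162
vertex -0.387 -5.228 0.482
vertex -1.381 -3.613 0.881
endloop
endfacet
facet normal 0.725 -0.454 -0.519
outer loop
vertex -0.387 -5.228 0.482
vertex -0.179 -4.367 0.019
vertex 0.138 -4.816 0.855
endloop
endfacet
facet normal -0.302 -0.399 0.866
outer loop
vertex -0.387 -5.228 0.482
vertex 0.138 -4.816 0.855
vertex -1.381 -3.613 0.881
endloop
endfacet
facet normal 0.724 -0.454 -0.519
outer loop
vertex 0.138 -4.816 0.855
vertex -0.179 -4.367 0.019
vertex 0.478 -4.14 0.738
endloop
endfacet
facet normal 0.109 0.116 0.987
outer loop
vertex 0.138 -4.816 0.855
vertex 0.478 -4.14 0.738
vertex -1.381 -3.613 0.881
endloop
endfacet
facet normal 0.725 -0.454 -0.519
outer loop
vertex 0.478 -4.14 0.738
vertex -0.179 -4.367 0.019
vertex 0.433 -3.597 0.2
endloop
endfacet
facet normal 0.248 0.692 0.678
outer loop
vertex 0.478 -4.14 0.738
vertex 0.433 -3.597 0.2
vertex -1.381 -3.613 0.881
endloop
endfacet

endsolid


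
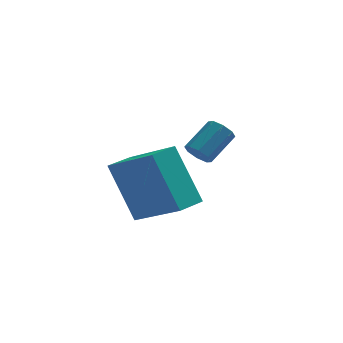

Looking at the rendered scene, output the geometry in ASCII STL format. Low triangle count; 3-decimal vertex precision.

solid 
facet normal -0.318 0.458 0.830
outer loop
vertex -3.188 -3.46 -2.28
vertex -2.441 -2.829 -2.342
vertex -4.4 -2.143 -3.472
endloop
endfacet
facet normal -0.762 -0.644 0.063
outer loop
vertex -3.699 -3.151 -5.298
vertex -3.188 -3.46 -2.28
vertex -4.4 -2.143 -3.472
endloop
endfacet
facet normal -0.318 0.458 0.830
outer loop
vertex -4.4 -2.143 -3.472
vertex -2.441 -2.829 -2.342
vertex -3.653 -1.512 -3.534
endloop
endfacet
facet normal -0.563 0.613 -0.554
outer loop
vertex -3.653 -1.512 -3.534
vertex -3.699 -3.151 -5.298
vertex -4.4 -2.143 -3.472
endloop
endfacet
facet normal 0.563 -0.613 0.554
outer loop
vertex -3.188 -3.46 -2.28
vertex -1.74 -3.837 -4.168
vertex -2.441 -2.829 -2.342
endloop
endfacet
facet normal -0.762 -0.644 0.063
outer loop
vertex -2.487 -4.468 -4.106
vertex -3.188 -3.46 -2.28
vertex -3.699 -3.151 -5.298
endloop
endfacet
facet normal 0.563 -0.613 0.554
outer loop
vertex -2.487 -4.468 -4.106
vertex -1.74 -3.837 -4.168
vertex -3.188 -3.46 -2.28
endloop
endfacet
facet normal 0.762 0.644 -0.063
outer loop
vertex -2.441 -2.829 -2.342
vertex -1.74 -3.837 -4.168
vertex -3.653 -1.512 -3.534
endloop
endfacet
facet normal -0.563 0.613 -0.554
outer loop
vertex -2.952 -2.52 -5.36
vertex -3.699 -3.151 -5.298
vertex -3.653 -1.512 -3.534
endloop
endfacet
facet normal 0.762 0.644 -0.063
outer loop
vertex -3.653 -1.512 -3.534
vertex -1.74 -3.837 -4.168
vertex -2.952 -2.52 -5.36
endloop
endfacet
facet normal 0.318 -0.458 -0.830
outer loop
vertex -2.952 -2.52 -5.36
vertex -2.487 -4.468 -4.106
vertex -3.699 -3.151 -5.298
endloop
endfacet
facet normal 0.318 -0.458 -0.830
outer loop
vertex -1.74 -3.837 -4.168
vertex -2.487 -4.468 -4.106
vertex -2.952 -2.52 -5.36
endloop
endfacet
facet normal -0.655 -0.538 -0.531
outer loop
vertex -1.147 -0.431 -4.611
vertex -1.436 -0.5 -4.185
vertex -1.42 -0.145 -4.564
endloop
endfacet
facet normal 0.317 0.441 -0.840
outer loop
vertex -1.147 -0.431 -4.611
vertex -1.42 -0.145 -4.564
vertex -0.295 0.268 -3.922
endloop
endfacet
facet normal 0.317 0.441 -0.840
outer loop
vertex -0.295 0.268 -3.922
vertex -1.42 -0.145 -4.564
vertex -0.568 0.554 -3.875
endloop
endfacet
facet normal 0.655 0.539 0.529
outer loop
vertex -0.295 0.268 -3.922
vertex -0.568 0.554 -3.875
vertex -0.584 0.2 -3.495
endloop
endfacet
facet normal -0.655 -0.537 -0.531
outer loop
vertex -1.42 -0.145 -4.564
vertex -1.436 -0.5 -4.185
vertex -1.702 -0.067 -4.295
endloop
endfacet
facet normal -0.260 0.820 -0.510
outer loop
vertex -1.42 -0.145 -4.564
vertex -1.702 -0.067 -4.295
vertex -0.568 0.554 -3.875
endloop
endfacet
facet normal -0.259 0.819 -0.512
outer loop
vertex -0.568 0.554 -3.875
vertex -1.702 -0.067 -4.295
vertex -0.85 0.633 -3.606
endloop
endfacet
facet normal 0.656 0.538 0.529
outer loop
vertex -0.568 0.554 -3.875
vertex -0.85 0.633 -3.606
vertex -0.584 0.2 -3.495
endloop
endfacet
facet normal -0.656 -0.538 -0.529
outer loop
vertex -1.702 -0.067 -4.295
vertex -1.436 -0.5 -4.185
vertex -1.828 -0.242 -3.961
endloop
endfacet
facet normal -0.686 0.718 0.118
outer loop
vertex -1.702 -0.067 -4.295
vertex -1.828 -0.242 -3.961
vertex -0.85 0.633 -3.606
endloop
endfacet
facet normal -0.686 0.718 0.120
outer loop
vertex -0.85 0.633 -3.606
vertex -1.828 -0.242 -3.961
vertex -0.976 0.457 -3.272
endloop
endfacet
facet normal 0.655 0.538 0.531
outer loop
vertex -0.85 0.633 -3.606
vertex -0.976 0.457 -3.272
vertex -0.584 0.2 -3.495
endloop
endfacet
facet normal -0.656 -0.537 -0.530
outer loop
vertex -1.828 -0.242 -3.961
vertex -1.436 -0.5 -4.185
vertex -1.725 -0.568 -3.758
endloop
endfacet
facet normal -0.709 0.197 0.677
outer loop
vertex -1.828 -0.242 -3.961
vertex -1.725 -0.568 -3.758
vertex -0.976 0.457 -3.272
endloop
endfacet
facet normal -0.709 0.197 0.677
outer loop
vertex -0.976 0.457 -3.272
vertex -1.725 -0.568 -3.758
vertex -0.873 0.131 -3.069
endloop
endfacet
facet normal 0.655 0.538 0.531
outer loop
vertex -0.976 0.457 -3.272
vertex -0.873 0.131 -3.069
vertex -0.584 0.2 -3.495
endloop
endfacet
facet normal -0.655 -0.539 -0.529
outer loop
vertex -1.725 -0.568 -3.758
vertex -1.436 -0.5 -4.185
vertex -1.452 -0.854 -3.805
endloop
endfacet
facet normal -0.317 -0.441 0.840
outer loop
vertex -1.725 -0.568 -3.758
vertex -1.452 -0.854 -3.805
vertex -0.873 0.131 -3.069
endloop
endfacet
facet normal -0.317 -0.441 0.840
outer loop
vertex -0.873 0.131 -3.069
vertex -1.452 -0.854 -3.805
vertex -0.6 -0.155 -3.116
endloop
endfacet
facet normal 0.655 0.538 0.531
outer loop
vertex -0.873 0.131 -3.069
vertex -0.6 -0.155 -3.116
vertex -0.584 0.2 -3.495
endloop
endfacet
facet normal -0.656 -0.538 -0.529
outer loop
vertex -1.452 -0.854 -3.805
vertex -1.436 -0.5 -4.185
vertex -1.17 -0.933 -4.074
endloop
endfacet
facet normal 0.259 -0.819 0.512
outer loop
vertex -1.452 -0.854 -3.805
vertex -1.17 -0.933 -4.074
vertex -0.6 -0.155 -3.116
endloop
endfacet
facet normal 0.260 -0.819 0.511
outer loop
vertex -0.6 -0.155 -3.116
vertex -1.17 -0.933 -4.074
vertex -0.318 -0.233 -3.385
endloop
endfacet
facet normal 0.655 0.537 0.531
outer loop
vertex -0.6 -0.155 -3.116
vertex -0.318 -0.233 -3.385
vertex -0.584 0.2 -3.495
endloop
endfacet
facet normal -0.655 -0.538 -0.531
outer loop
vertex -1.17 -0.933 -4.074
vertex -1.436 -0.5 -4.185
vertex -1.044 -0.757 -4.408
endloop
endfacet
facet normal 0.686 -0.718 -0.119
outer loop
vertex -1.17 -0.933 -4.074
vertex -1.044 -0.757 -4.408
vertex -0.318 -0.233 -3.385
endloop
endfacet
facet normal 0.685 -0.719 -0.118
outer loop
vertex -0.318 -0.233 -3.385
vertex -1.044 -0.757 -4.408
vertex -0.192 -0.058 -3.719
endloop
endfacet
facet normal 0.656 0.538 0.529
outer loop
vertex -0.318 -0.233 -3.385
vertex -0.192 -0.058 -3.719
vertex -0.584 0.2 -3.495
endloop
endfacet
facet normal -0.655 -0.538 -0.531
outer loop
vertex -1.044 -0.757 -4.408
vertex -1.436 -0.5 -4.185
vertex -1.147 -0.431 -4.611
endloop
endfacet
facet normal 0.709 -0.197 -0.677
outer loop
vertex -1.044 -0.757 -4.408
vertex -1.147 -0.431 -4.611
vertex -0.192 -0.058 -3.719
endloop
endfacet
facet normal 0.709 -0.197 -0.677
outer loop
vertex -0.192 -0.058 -3.719
vertex -1.147 -0.431 -4.611
vertex -0.295 0.268 -3.922
endloop
endfacet
facet normal 0.656 0.537 0.530
outer loop
vertex -0.192 -0.058 -3.719
vertex -0.295 0.268 -3.922
vertex -0.584 0.2 -3.495
endloop
endfacet

endsolid


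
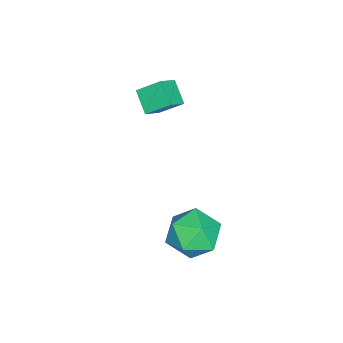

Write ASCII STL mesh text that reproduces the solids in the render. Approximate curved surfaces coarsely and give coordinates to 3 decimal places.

solid 
facet normal -0.860 0.275 0.430
outer loop
vertex 0.368 1.167 -3.173
vertex 0.868 1.071 -2.111
vertex 0.907 2.096 -2.689
endloop
endfacet
facet normal -0.792 0.572 -0.216
outer loop
vertex 0.368 1.167 -3.173
vertex 0.907 2.096 -2.689
vertex 1.05 1.862 -3.835
endloop
endfacet
facet normal -0.719 0.045 -0.693
outer loop
vertex 0.368 1.167 -3.173
vertex 1.05 1.862 -3.835
vertex 1.101 0.693 -3.964
endloop
endfacet
facet normal -0.742 -0.576 -0.343
outer loop
vertex 0.368 1.167 -3.173
vertex 1.101 0.693 -3.964
vertex 0.988 0.204 -2.898
endloop
endfacet
facet normal -0.830 -0.434 0.351
outer loop
vertex 0.368 1.167 -3.173
vertex 0.988 0.204 -2.898
vertex 0.868 1.071 -2.111
endloop
endfacet
facet normal -0.191 0.957 -0.219
outer loop
vertex 1.05 1.862 -3.835
vertex 0.907 2.096 -2.689
vertex 1.972 2.196 -3.182
endloop
endfacet
facet normal -0.302 0.477 0.825
outer loop
vertex 0.907 2.096 -2.689
vertex 0.868 1.071 -2.111
vertex 1.859 1.707 -2.116
endloop
endfacet
facet normal -0.252 -0.669 0.699
outer loop
vertex 0.868 1.071 -2.111
vertex 0.988 0.204 -2.898
vertex 1.91 0.538 -2.245
endloop
endfacet
facet normal -0.112 -0.899 -0.424
outer loop
vertex 0.988 0.204 -2.898
vertex 1.101 0.693 -3.964
vertex 2.053 0.304 -3.391
endloop
endfacet
facet normal -0.073 0.106 -0.992
outer loop
vertex 1.101 0.693 -3.964
vertex 1.05 1.862 -3.835
vertex 2.092 1.329 -3.969
endloop
endfacet
facet normal 0.742 0.576 0.343
outer loop
vertex 2.592 1.233 -2.907
vertex 1.972 2.196 -3.182
vertex 1.859 1.707 -2.116
endloop
endfacet
facet normal 0.719 -0.045 0.693
outer loop
vertex 2.592 1.233 -2.907
vertex 1.859 1.707 -2.116
vertex 1.91 0.538 -2.245
endloop
endfacet
facet normal 0.792 -0.572 0.216
outer loop
vertex 2.592 1.233 -2.907
vertex 1.91 0.538 -2.245
vertex 2.053 0.304 -3.391
endloop
endfacet
facet normal 0.860 -0.275 -0.430
outer loop
vertex 2.592 1.233 -2.907
vertex 2.053 0.304 -3.391
vertex 2.092 1.329 -3.969
endloop
endfacet
facet normal 0.830 0.434 -0.351
outer loop
vertex 2.592 1.233 -2.907
vertex 2.092 1.329 -3.969
vertex 1.972 2.196 -3.182
endloop
endfacet
facet normal 0.112 0.899 0.424
outer loop
vertex 1.859 1.707 -2.116
vertex 1.972 2.196 -3.182
vertex 0.907 2.096 -2.689
endloop
endfacet
facet normal 0.073 -0.106 0.992
outer loop
vertex 1.91 0.538 -2.245
vertex 1.859 1.707 -2.116
vertex 0.868 1.071 -2.111
endloop
endfacet
facet normal 0.191 -0.957 0.219
outer loop
vertex 2.053 0.304 -3.391
vertex 1.91 0.538 -2.245
vertex 0.988 0.204 -2.898
endloop
endfacet
facet normal 0.302 -0.477 -0.825
outer loop
vertex 2.092 1.329 -3.969
vertex 2.053 0.304 -3.391
vertex 1.101 0.693 -3.964
endloop
endfacet
facet normal 0.252 0.669 -0.699
outer loop
vertex 1.972 2.196 -3.182
vertex 2.092 1.329 -3.969
vertex 1.05 1.862 -3.835
endloop
endfacet
facet normal -0.790 0.268 -0.551
outer loop
vertex -2.664 -1.128 1.774
vertex -2.001 -0.494 1.132
vertex -2.473 -2.064 1.046
endloop
endfacet
facet normal -0.593 -0.566 0.573
outer loop
vertex -1.699 -2.326 1.588
vertex -2.664 -1.128 1.774
vertex -2.473 -2.064 1.046
endloop
endfacet
facet normal -0.789 0.268 -0.553
outer loop
vertex -2.473 -2.064 1.046
vertex -2.001 -0.494 1.132
vertex -1.809 -1.429 0.405
endloop
endfacet
facet normal 0.160 -0.779 -0.606
outer loop
vertex -1.809 -1.429 0.405
vertex -1.699 -2.326 1.588
vertex -2.473 -2.064 1.046
endloop
endfacet
facet normal -0.160 0.780 0.605
outer loop
vertex -2.664 -1.128 1.774
vertex -1.227 -0.756 1.674
vertex -2.001 -0.494 1.132
endloop
endfacet
facet normal -0.593 -0.567 0.572
outer loop
vertex -1.891 -1.391 2.315
vertex -2.664 -1.128 1.774
vertex -1.699 -2.326 1.588
endloop
endfacet
facet normal -0.159 0.779 0.606
outer loop
vertex -1.891 -1.391 2.315
vertex -1.227 -0.756 1.674
vertex -2.664 -1.128 1.774
endloop
endfacet
facet normal 0.593 0.567 -0.572
outer loop
vertex -2.001 -0.494 1.132
vertex -1.227 -0.756 1.674
vertex -1.809 -1.429 0.405
endloop
endfacet
facet normal 0.159 -0.780 -0.606
outer loop
vertex -1.036 -1.692 0.946
vertex -1.699 -2.326 1.588
vertex -1.809 -1.429 0.405
endloop
endfacet
facet normal 0.593 0.566 -0.572
outer loop
vertex -1.809 -1.429 0.405
vertex -1.227 -0.756 1.674
vertex -1.036 -1.692 0.946
endloop
endfacet
facet normal 0.790 -0.267 0.552
outer loop
vertex -1.036 -1.692 0.946
vertex -1.891 -1.391 2.315
vertex -1.699 -2.326 1.588
endloop
endfacet
facet normal 0.789 -0.268 0.552
outer loop
vertex -1.227 -0.756 1.674
vertex -1.891 -1.391 2.315
vertex -1.036 -1.692 0.946
endloop
endfacet

endsolid


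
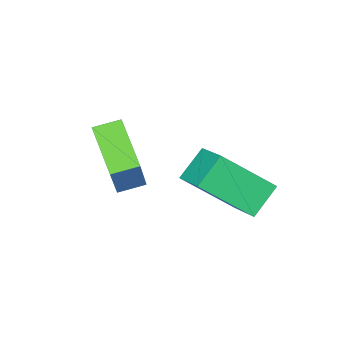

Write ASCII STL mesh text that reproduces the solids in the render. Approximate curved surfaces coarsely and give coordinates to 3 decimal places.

solid 
facet normal -0.581 0.517 -0.628
outer loop
vertex -4.405 2.864 2.1
vertex -4.006 4.147 2.788
vertex -3.474 2.984 1.337
endloop
endfacet
facet normal -0.264 -0.850 -0.456
outer loop
vertex -2.294 1.933 2.612
vertex -4.405 2.864 2.1
vertex -3.474 2.984 1.337
endloop
endfacet
facet normal -0.581 0.518 -0.628
outer loop
vertex -3.474 2.984 1.337
vertex -4.006 4.147 2.788
vertex -3.074 4.267 2.025
endloop
endfacet
facet normal 0.770 0.098 -0.631
outer loop
vertex -3.074 4.267 2.025
vertex -2.294 1.933 2.612
vertex -3.474 2.984 1.337
endloop
endfacet
facet normal -0.770 -0.099 0.631
outer loop
vertex -4.405 2.864 2.1
vertex -2.826 3.096 4.063
vertex -4.006 4.147 2.788
endloop
endfacet
facet normal -0.264 -0.850 -0.456
outer loop
vertex -3.226 1.813 3.375
vertex -4.405 2.864 2.1
vertex -2.294 1.933 2.612
endloop
endfacet
facet normal -0.770 -0.098 0.631
outer loop
vertex -3.226 1.813 3.375
vertex -2.826 3.096 4.063
vertex -4.405 2.864 2.1
endloop
endfacet
facet normal 0.264 0.850 0.456
outer loop
vertex -4.006 4.147 2.788
vertex -2.826 3.096 4.063
vertex -3.074 4.267 2.025
endloop
endfacet
facet normal 0.770 0.099 -0.631
outer loop
vertex -1.895 3.216 3.3
vertex -2.294 1.933 2.612
vertex -3.074 4.267 2.025
endloop
endfacet
facet normal 0.264 0.850 0.456
outer loop
vertex -3.074 4.267 2.025
vertex -2.826 3.096 4.063
vertex -1.895 3.216 3.3
endloop
endfacet
facet normal 0.581 -0.518 0.628
outer loop
vertex -1.895 3.216 3.3
vertex -3.226 1.813 3.375
vertex -2.294 1.933 2.612
endloop
endfacet
facet normal 0.581 -0.518 0.628
outer loop
vertex -2.826 3.096 4.063
vertex -3.226 1.813 3.375
vertex -1.895 3.216 3.3
endloop
endfacet
facet normal -0.391 -0.374 -0.841
outer loop
vertex -1.27 -0.453 3.005
vertex -2.035 -0.087 3.198
vertex -0.795 0.993 2.141
endloop
endfacet
facet normal 0.879 -0.421 -0.222
outer loop
vertex 0.015 1.767 3.882
vertex -1.27 -0.453 3.005
vertex -0.795 0.993 2.141
endloop
endfacet
facet normal -0.391 -0.374 -0.841
outer loop
vertex -0.795 0.993 2.141
vertex -2.035 -0.087 3.198
vertex -1.56 1.359 2.334
endloop
endfacet
facet normal 0.271 0.826 -0.493
outer loop
vertex -1.56 1.359 2.334
vertex 0.015 1.767 3.882
vertex -0.795 0.993 2.141
endloop
endfacet
facet normal -0.271 -0.826 0.493
outer loop
vertex -1.27 -0.453 3.005
vertex -1.225 0.687 4.939
vertex -2.035 -0.087 3.198
endloop
endfacet
facet normal 0.879 -0.421 -0.222
outer loop
vertex -0.46 0.321 4.746
vertex -1.27 -0.453 3.005
vertex 0.015 1.767 3.882
endloop
endfacet
facet normal -0.271 -0.826 0.493
outer loop
vertex -0.46 0.321 4.746
vertex -1.225 0.687 4.939
vertex -1.27 -0.453 3.005
endloop
endfacet
facet normal -0.879 0.421 0.222
outer loop
vertex -2.035 -0.087 3.198
vertex -1.225 0.687 4.939
vertex -1.56 1.359 2.334
endloop
endfacet
facet normal 0.271 0.826 -0.493
outer loop
vertex -0.75 2.133 4.075
vertex 0.015 1.767 3.882
vertex -1.56 1.359 2.334
endloop
endfacet
facet normal -0.879 0.421 0.222
outer loop
vertex -1.56 1.359 2.334
vertex -1.225 0.687 4.939
vertex -0.75 2.133 4.075
endloop
endfacet
facet normal 0.391 0.374 0.841
outer loop
vertex -0.75 2.133 4.075
vertex -0.46 0.321 4.746
vertex 0.015 1.767 3.882
endloop
endfacet
facet normal 0.391 0.374 0.841
outer loop
vertex -1.225 0.687 4.939
vertex -0.46 0.321 4.746
vertex -0.75 2.133 4.075
endloop
endfacet

endsolid


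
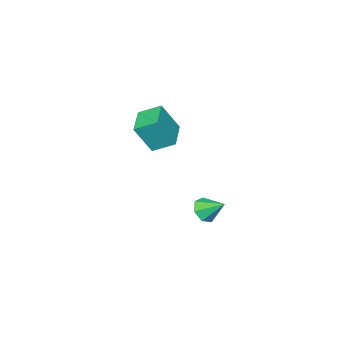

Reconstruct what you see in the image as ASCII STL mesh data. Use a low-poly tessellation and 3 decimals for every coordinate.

solid 
facet normal -0.772 -0.612 0.170
outer loop
vertex 1.324 -0.477 4.331
vertex 0.703 0.472 4.925
vertex 0.598 0.011 2.792
endloop
endfacet
facet normal 0.485 -0.741 -0.464
outer loop
vertex 1.857 1.008 2.515
vertex 1.324 -0.477 4.331
vertex 0.598 0.011 2.792
endloop
endfacet
facet normal -0.772 -0.612 0.170
outer loop
vertex 0.598 0.011 2.792
vertex 0.703 0.472 4.925
vertex -0.023 0.96 3.386
endloop
endfacet
facet normal -0.410 0.276 -0.869
outer loop
vertex -0.023 0.96 3.386
vertex 1.857 1.008 2.515
vertex 0.598 0.011 2.792
endloop
endfacet
facet normal 0.410 -0.276 0.869
outer loop
vertex 1.324 -0.477 4.331
vertex 1.962 1.469 4.648
vertex 0.703 0.472 4.925
endloop
endfacet
facet normal 0.485 -0.741 -0.464
outer loop
vertex 2.583 0.52 4.054
vertex 1.324 -0.477 4.331
vertex 1.857 1.008 2.515
endloop
endfacet
facet normal 0.410 -0.276 0.869
outer loop
vertex 2.583 0.52 4.054
vertex 1.962 1.469 4.648
vertex 1.324 -0.477 4.331
endloop
endfacet
facet normal -0.485 0.741 0.464
outer loop
vertex 0.703 0.472 4.925
vertex 1.962 1.469 4.648
vertex -0.023 0.96 3.386
endloop
endfacet
facet normal -0.410 0.276 -0.869
outer loop
vertex 1.236 1.957 3.109
vertex 1.857 1.008 2.515
vertex -0.023 0.96 3.386
endloop
endfacet
facet normal -0.485 0.741 0.464
outer loop
vertex -0.023 0.96 3.386
vertex 1.962 1.469 4.648
vertex 1.236 1.957 3.109
endloop
endfacet
facet normal 0.772 0.612 -0.170
outer loop
vertex 1.236 1.957 3.109
vertex 2.583 0.52 4.054
vertex 1.857 1.008 2.515
endloop
endfacet
facet normal 0.772 0.612 -0.170
outer loop
vertex 1.962 1.469 4.648
vertex 2.583 0.52 4.054
vertex 1.236 1.957 3.109
endloop
endfacet
facet normal 0.196 -0.791 -0.580
outer loop
vertex -0.265 2.231 -2.759
vertex -0.878 1.846 -2.441
vertex -0.867 2.315 -3.077
endloop
endfacet
facet normal 0.296 0.899 -0.322
outer loop
vertex -0.265 2.231 -2.759
vertex -0.867 2.315 -3.077
vertex -1.142 2.914 -1.659
endloop
endfacet
facet normal 0.196 -0.791 -0.580
outer loop
vertex -0.867 2.315 -3.077
vertex -0.878 1.846 -2.441
vertex -1.476 2.046 -2.916
endloop
endfacet
facet normal -0.457 0.784 -0.420
outer loop
vertex -0.867 2.315 -3.077
vertex -1.476 2.046 -2.916
vertex -1.142 2.914 -1.659
endloop
endfacet
facet normal 0.196 -0.791 -0.580
outer loop
vertex -1.476 2.046 -2.916
vertex -0.878 1.846 -2.441
vertex -1.635 1.627 -2.398
endloop
endfacet
facet normal -0.934 0.357 0.002
outer loop
vertex -1.476 2.046 -2.916
vertex -1.635 1.627 -2.398
vertex -1.142 2.914 -1.659
endloop
endfacet
facet normal 0.196 -0.791 -0.580
outer loop
vertex -1.635 1.627 -2.398
vertex -0.878 1.846 -2.441
vertex -1.224 1.372 -1.912
endloop
endfacet
facet normal -0.778 -0.061 0.626
outer loop
vertex -1.635 1.627 -2.398
vertex -1.224 1.372 -1.912
vertex -1.142 2.914 -1.659
endloop
endfacet
facet normal 0.196 -0.791 -0.580
outer loop
vertex -1.224 1.372 -1.912
vertex -0.878 1.846 -2.441
vertex -0.551 1.475 -1.825
endloop
endfacet
facet normal -0.103 -0.156 0.982
outer loop
vertex -1.224 1.372 -1.912
vertex -0.551 1.475 -1.825
vertex -1.142 2.914 -1.659
endloop
endfacet
facet normal 0.196 -0.791 -0.580
outer loop
vertex -0.551 1.475 -1.825
vertex -0.878 1.846 -2.441
vertex -0.125 1.857 -2.202
endloop
endfacet
facet normal 0.579 0.145 0.802
outer loop
vertex -0.551 1.475 -1.825
vertex -0.125 1.857 -2.202
vertex -1.142 2.914 -1.659
endloop
endfacet
facet normal 0.196 -0.791 -0.580
outer loop
vertex -0.125 1.857 -2.202
vertex -0.878 1.846 -2.441
vertex -0.265 2.231 -2.759
endloop
endfacet
facet normal 0.757 0.614 0.222
outer loop
vertex -0.125 1.857 -2.202
vertex -0.265 2.231 -2.759
vertex -1.142 2.914 -1.659
endloop
endfacet

endsolid


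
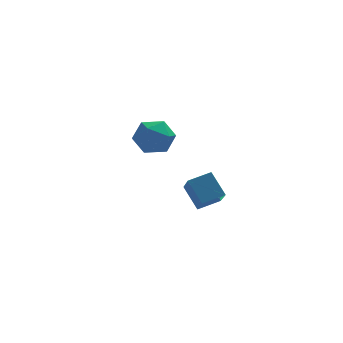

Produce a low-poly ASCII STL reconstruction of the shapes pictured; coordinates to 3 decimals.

solid 
facet normal 0.119 0.681 0.723
outer loop
vertex -0.044 3.877 -0.158
vertex -1.028 3.402 0.451
vertex 0.121 2.961 0.678
endloop
endfacet
facet normal 0.745 0.518 0.421
outer loop
vertex -0.044 3.877 -0.158
vertex 0.121 2.961 0.678
vertex 0.747 2.94 -0.405
endloop
endfacet
facet normal 0.697 0.661 -0.276
outer loop
vertex -0.044 3.877 -0.158
vertex 0.747 2.94 -0.405
vertex -0.015 3.369 -1.301
endloop
endfacet
facet normal 0.043 0.913 -0.405
outer loop
vertex -0.044 3.877 -0.158
vertex -0.015 3.369 -1.301
vertex -1.112 3.655 -0.771
endloop
endfacet
facet normal -0.315 0.925 0.213
outer loop
vertex -0.044 3.877 -0.158
vertex -1.112 3.655 -0.771
vertex -1.028 3.402 0.451
endloop
endfacet
facet normal 0.849 -0.185 0.495
outer loop
vertex 0.747 2.94 -0.405
vertex 0.121 2.961 0.678
vertex 0.252 1.885 0.051
endloop
endfacet
facet normal -0.164 0.079 0.983
outer loop
vertex 0.121 2.961 0.678
vertex -1.028 3.402 0.451
vertex -0.845 2.171 0.581
endloop
endfacet
facet normal -0.866 0.475 0.158
outer loop
vertex -1.028 3.402 0.451
vertex -1.112 3.655 -0.771
vertex -1.607 2.6 -0.315
endloop
endfacet
facet normal -0.288 0.456 -0.842
outer loop
vertex -1.112 3.655 -0.771
vertex -0.015 3.369 -1.301
vertex -0.981 2.579 -1.398
endloop
endfacet
facet normal 0.772 0.048 -0.634
outer loop
vertex -0.015 3.369 -1.301
vertex 0.747 2.94 -0.405
vertex 0.168 2.138 -1.171
endloop
endfacet
facet normal -0.043 -0.913 0.405
outer loop
vertex -0.816 1.663 -0.562
vertex 0.252 1.885 0.051
vertex -0.845 2.171 0.581
endloop
endfacet
facet normal -0.697 -0.661 0.276
outer loop
vertex -0.816 1.663 -0.562
vertex -0.845 2.171 0.581
vertex -1.607 2.6 -0.315
endloop
endfacet
facet normal -0.745 -0.518 -0.421
outer loop
vertex -0.816 1.663 -0.562
vertex -1.607 2.6 -0.315
vertex -0.981 2.579 -1.398
endloop
endfacet
facet normal -0.119 -0.681 -0.723
outer loop
vertex -0.816 1.663 -0.562
vertex -0.981 2.579 -1.398
vertex 0.168 2.138 -1.171
endloop
endfacet
facet normal 0.315 -0.925 -0.213
outer loop
vertex -0.816 1.663 -0.562
vertex 0.168 2.138 -1.171
vertex 0.252 1.885 0.051
endloop
endfacet
facet normal 0.288 -0.456 0.842
outer loop
vertex -0.845 2.171 0.581
vertex 0.252 1.885 0.051
vertex 0.121 2.961 0.678
endloop
endfacet
facet normal -0.772 -0.048 0.634
outer loop
vertex -1.607 2.6 -0.315
vertex -0.845 2.171 0.581
vertex -1.028 3.402 0.451
endloop
endfacet
facet normal -0.849 0.185 -0.495
outer loop
vertex -0.981 2.579 -1.398
vertex -1.607 2.6 -0.315
vertex -1.112 3.655 -0.771
endloop
endfacet
facet normal 0.164 -0.079 -0.983
outer loop
vertex 0.168 2.138 -1.171
vertex -0.981 2.579 -1.398
vertex -0.015 3.369 -1.301
endloop
endfacet
facet normal 0.866 -0.475 -0.158
outer loop
vertex 0.252 1.885 0.051
vertex 0.168 2.138 -1.171
vertex 0.747 2.94 -0.405
endloop
endfacet
facet normal -0.930 -0.228 -0.289
outer loop
vertex 0.509 -3.732 -0.322
vertex 0.51 -2.091 -1.617
vertex 1.09 -4.642 -1.475
endloop
endfacet
facet normal -0.000 -0.785 0.619
outer loop
vertex 2.29 -4.349 -1.103
vertex 0.509 -3.732 -0.322
vertex 1.09 -4.642 -1.475
endloop
endfacet
facet normal -0.930 -0.228 -0.289
outer loop
vertex 1.09 -4.642 -1.475
vertex 0.51 -2.091 -1.617
vertex 1.091 -3.002 -2.77
endloop
endfacet
facet normal 0.367 -0.577 -0.730
outer loop
vertex 1.091 -3.002 -2.77
vertex 2.29 -4.349 -1.103
vertex 1.09 -4.642 -1.475
endloop
endfacet
facet normal -0.367 0.576 0.730
outer loop
vertex 0.509 -3.732 -0.322
vertex 1.71 -1.798 -1.245
vertex 0.51 -2.091 -1.617
endloop
endfacet
facet normal 0.000 -0.785 0.620
outer loop
vertex 1.709 -3.438 0.05
vertex 0.509 -3.732 -0.322
vertex 2.29 -4.349 -1.103
endloop
endfacet
facet normal -0.367 0.576 0.730
outer loop
vertex 1.709 -3.438 0.05
vertex 1.71 -1.798 -1.245
vertex 0.509 -3.732 -0.322
endloop
endfacet
facet normal 0.001 0.785 -0.620
outer loop
vertex 0.51 -2.091 -1.617
vertex 1.71 -1.798 -1.245
vertex 1.091 -3.002 -2.77
endloop
endfacet
facet normal 0.367 -0.576 -0.730
outer loop
vertex 2.291 -2.708 -2.398
vertex 2.29 -4.349 -1.103
vertex 1.091 -3.002 -2.77
endloop
endfacet
facet normal -0.000 0.785 -0.620
outer loop
vertex 1.091 -3.002 -2.77
vertex 1.71 -1.798 -1.245
vertex 2.291 -2.708 -2.398
endloop
endfacet
facet normal 0.930 0.227 0.289
outer loop
vertex 2.291 -2.708 -2.398
vertex 1.709 -3.438 0.05
vertex 2.29 -4.349 -1.103
endloop
endfacet
facet normal 0.930 0.228 0.289
outer loop
vertex 1.71 -1.798 -1.245
vertex 1.709 -3.438 0.05
vertex 2.291 -2.708 -2.398
endloop
endfacet

endsolid


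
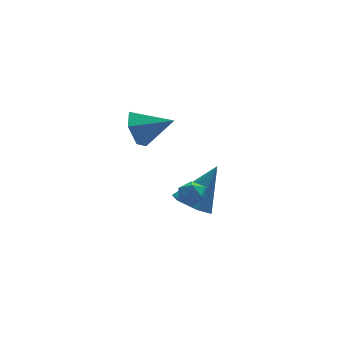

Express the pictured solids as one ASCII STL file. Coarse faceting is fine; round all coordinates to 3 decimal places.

solid 
facet normal -0.356 0.867 0.350
outer loop
vertex -1.518 0.92 -3.361
vertex -1.815 0.611 -2.898
vertex -1.225 0.818 -2.811
endloop
endfacet
facet normal 0.276 0.961 0.031
outer loop
vertex -1.518 0.92 -3.361
vertex -1.225 0.818 -2.811
vertex -0.912 0.746 -3.354
endloop
endfacet
facet normal 0.218 0.734 -0.643
outer loop
vertex -1.518 0.92 -3.361
vertex -0.912 0.746 -3.354
vertex -1.308 0.494 -3.776
endloop
endfacet
facet normal -0.449 0.500 -0.741
outer loop
vertex -1.518 0.92 -3.361
vertex -1.308 0.494 -3.776
vertex -1.866 0.411 -3.494
endloop
endfacet
facet normal -0.803 0.582 -0.127
outer loop
vertex -1.518 0.92 -3.361
vertex -1.866 0.411 -3.494
vertex -1.815 0.611 -2.898
endloop
endfacet
facet normal 0.754 0.548 0.362
outer loop
vertex -0.912 0.746 -3.354
vertex -1.225 0.818 -2.811
vertex -0.834 0.329 -2.886
endloop
endfacet
facet normal -0.268 0.396 0.878
outer loop
vertex -1.225 0.818 -2.811
vertex -1.815 0.611 -2.898
vertex -1.392 0.246 -2.604
endloop
endfacet
facet normal -0.992 -0.066 0.107
outer loop
vertex -1.815 0.611 -2.898
vertex -1.866 0.411 -3.494
vertex -1.788 -0.006 -3.026
endloop
endfacet
facet normal -0.418 -0.199 -0.886
outer loop
vertex -1.866 0.411 -3.494
vertex -1.308 0.494 -3.776
vertex -1.475 -0.078 -3.569
endloop
endfacet
facet normal 0.661 0.180 -0.728
outer loop
vertex -1.308 0.494 -3.776
vertex -0.912 0.746 -3.354
vertex -0.885 0.129 -3.482
endloop
endfacet
facet normal 0.449 -0.500 0.741
outer loop
vertex -1.182 -0.18 -3.019
vertex -0.834 0.329 -2.886
vertex -1.392 0.246 -2.604
endloop
endfacet
facet normal -0.218 -0.734 0.643
outer loop
vertex -1.182 -0.18 -3.019
vertex -1.392 0.246 -2.604
vertex -1.788 -0.006 -3.026
endloop
endfacet
facet normal -0.276 -0.961 -0.031
outer loop
vertex -1.182 -0.18 -3.019
vertex -1.788 -0.006 -3.026
vertex -1.475 -0.078 -3.569
endloop
endfacet
facet normal 0.356 -0.867 -0.350
outer loop
vertex -1.182 -0.18 -3.019
vertex -1.475 -0.078 -3.569
vertex -0.885 0.129 -3.482
endloop
endfacet
facet normal 0.803 -0.582 0.127
outer loop
vertex -1.182 -0.18 -3.019
vertex -0.885 0.129 -3.482
vertex -0.834 0.329 -2.886
endloop
endfacet
facet normal 0.418 0.199 0.886
outer loop
vertex -1.392 0.246 -2.604
vertex -0.834 0.329 -2.886
vertex -1.225 0.818 -2.811
endloop
endfacet
facet normal -0.661 -0.180 0.728
outer loop
vertex -1.788 -0.006 -3.026
vertex -1.392 0.246 -2.604
vertex -1.815 0.611 -2.898
endloop
endfacet
facet normal -0.754 -0.548 -0.362
outer loop
vertex -1.475 -0.078 -3.569
vertex -1.788 -0.006 -3.026
vertex -1.866 0.411 -3.494
endloop
endfacet
facet normal 0.268 -0.396 -0.878
outer loop
vertex -0.885 0.129 -3.482
vertex -1.475 -0.078 -3.569
vertex -1.308 0.494 -3.776
endloop
endfacet
facet normal 0.992 0.066 -0.107
outer loop
vertex -0.834 0.329 -2.886
vertex -0.885 0.129 -3.482
vertex -0.912 0.746 -3.354
endloop
endfacet
facet normal -0.581 -0.208 -0.787
outer loop
vertex -0.398 0.777 -4.888
vertex -0.98 1.412 -4.626
vertex -0.303 1.622 -5.181
endloop
endfacet
facet normal 0.959 -0.183 -0.217
outer loop
vertex -0.398 0.777 -4.888
vertex -0.303 1.622 -5.181
vertex 0.24 1.848 -2.974
endloop
endfacet
facet normal -0.581 -0.209 -0.787
outer loop
vertex -0.303 1.622 -5.181
vertex -0.98 1.412 -4.626
vertex -0.885 2.257 -4.92
endloop
endfacet
facet normal 0.666 0.708 -0.236
outer loop
vertex -0.303 1.622 -5.181
vertex -0.885 2.257 -4.92
vertex 0.24 1.848 -2.974
endloop
endfacet
facet normal -0.581 -0.209 -0.787
outer loop
vertex -0.885 2.257 -4.92
vertex -0.98 1.412 -4.626
vertex -1.562 2.047 -4.365
endloop
endfacet
facet normal -0.090 0.963 0.254
outer loop
vertex -0.885 2.257 -4.92
vertex -1.562 2.047 -4.365
vertex 0.24 1.848 -2.974
endloop
endfacet
facet normal -0.581 -0.209 -0.787
outer loop
vertex -1.562 2.047 -4.365
vertex -0.98 1.412 -4.626
vertex -1.656 1.201 -4.071
endloop
endfacet
facet normal -0.554 0.327 0.765
outer loop
vertex -1.562 2.047 -4.365
vertex -1.656 1.201 -4.071
vertex 0.24 1.848 -2.974
endloop
endfacet
facet normal -0.581 -0.207 -0.787
outer loop
vertex -1.656 1.201 -4.071
vertex -0.98 1.412 -4.626
vertex -1.075 0.566 -4.333
endloop
endfacet
facet normal -0.262 -0.563 0.784
outer loop
vertex -1.656 1.201 -4.071
vertex -1.075 0.566 -4.333
vertex 0.24 1.848 -2.974
endloop
endfacet
facet normal -0.581 -0.207 -0.787
outer loop
vertex -1.075 0.566 -4.333
vertex -0.98 1.412 -4.626
vertex -0.398 0.777 -4.888
endloop
endfacet
facet normal 0.495 -0.818 0.293
outer loop
vertex -1.075 0.566 -4.333
vertex -0.398 0.777 -4.888
vertex 0.24 1.848 -2.974
endloop
endfacet
facet normal -0.804 0.440 -0.401
outer loop
vertex -2.709 1.659 -0.137
vertex -3.236 1.192 0.407
vertex -2.927 1.988 0.661
endloop
endfacet
facet normal 0.849 0.528 0.014
outer loop
vertex -2.709 1.659 -0.137
vertex -2.927 1.988 0.661
vertex -2.024 0.528 1.013
endloop
endfacet
facet normal -0.803 0.440 -0.402
outer loop
vertex -2.927 1.988 0.661
vertex -3.236 1.192 0.407
vertex -3.455 1.521 1.205
endloop
endfacet
facet normal 0.417 0.449 0.790
outer loop
vertex -2.927 1.988 0.661
vertex -3.455 1.521 1.205
vertex -2.024 0.528 1.013
endloop
endfacet
facet normal -0.803 0.440 -0.402
outer loop
vertex -3.455 1.521 1.205
vertex -3.236 1.192 0.407
vertex -3.764 0.726 0.951
endloop
endfacet
facet normal -0.066 -0.280 0.958
outer loop
vertex -3.455 1.521 1.205
vertex -3.764 0.726 0.951
vertex -2.024 0.528 1.013
endloop
endfacet
facet normal -0.803 0.441 -0.402
outer loop
vertex -3.764 0.726 0.951
vertex -3.236 1.192 0.407
vertex -3.546 0.397 0.154
endloop
endfacet
facet normal -0.118 -0.929 0.351
outer loop
vertex -3.764 0.726 0.951
vertex -3.546 0.397 0.154
vertex -2.024 0.528 1.013
endloop
endfacet
facet normal -0.803 0.441 -0.401
outer loop
vertex -3.546 0.397 0.154
vertex -3.236 1.192 0.407
vertex -3.018 0.864 -0.391
endloop
endfacet
facet normal 0.313 -0.849 -0.425
outer loop
vertex -3.546 0.397 0.154
vertex -3.018 0.864 -0.391
vertex -2.024 0.528 1.013
endloop
endfacet
facet normal -0.804 0.440 -0.400
outer loop
vertex -3.018 0.864 -0.391
vertex -3.236 1.192 0.407
vertex -2.709 1.659 -0.137
endloop
endfacet
facet normal 0.796 -0.120 -0.593
outer loop
vertex -3.018 0.864 -0.391
vertex -2.709 1.659 -0.137
vertex -2.024 0.528 1.013
endloop
endfacet

endsolid
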